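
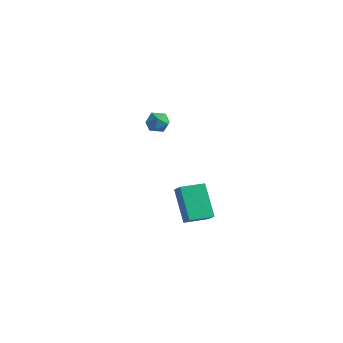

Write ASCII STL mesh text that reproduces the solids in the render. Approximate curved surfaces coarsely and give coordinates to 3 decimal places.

solid 
facet normal 0.078 -0.007 0.997
outer loop
vertex -2.578 4.0 -0.668
vertex -3.242 3.596 -0.619
vertex -2.561 3.222 -0.675
endloop
endfacet
facet normal 0.724 0.010 0.690
outer loop
vertex -2.578 4.0 -0.668
vertex -2.561 3.222 -0.675
vertex -2.105 3.626 -1.159
endloop
endfacet
facet normal 0.756 0.592 0.277
outer loop
vertex -2.578 4.0 -0.668
vertex -2.105 3.626 -1.159
vertex -2.503 4.248 -1.402
endloop
endfacet
facet normal 0.133 0.935 0.329
outer loop
vertex -2.578 4.0 -0.668
vertex -2.503 4.248 -1.402
vertex -3.205 4.23 -1.068
endloop
endfacet
facet normal -0.287 0.565 0.774
outer loop
vertex -2.578 4.0 -0.668
vertex -3.205 4.23 -1.068
vertex -3.242 3.596 -0.619
endloop
endfacet
facet normal 0.783 -0.562 0.268
outer loop
vertex -2.105 3.626 -1.159
vertex -2.561 3.222 -0.675
vertex -2.475 2.99 -1.412
endloop
endfacet
facet normal -0.261 -0.590 0.764
outer loop
vertex -2.561 3.222 -0.675
vertex -3.242 3.596 -0.619
vertex -3.177 2.972 -1.078
endloop
endfacet
facet normal -0.852 0.335 0.403
outer loop
vertex -3.242 3.596 -0.619
vertex -3.205 4.23 -1.068
vertex -3.575 3.594 -1.321
endloop
endfacet
facet normal -0.173 0.933 -0.314
outer loop
vertex -3.205 4.23 -1.068
vertex -2.503 4.248 -1.402
vertex -3.119 3.998 -1.805
endloop
endfacet
facet normal 0.836 0.379 -0.397
outer loop
vertex -2.503 4.248 -1.402
vertex -2.105 3.626 -1.159
vertex -2.438 3.624 -1.861
endloop
endfacet
facet normal -0.133 -0.935 -0.329
outer loop
vertex -3.102 3.22 -1.812
vertex -2.475 2.99 -1.412
vertex -3.177 2.972 -1.078
endloop
endfacet
facet normal -0.756 -0.592 -0.277
outer loop
vertex -3.102 3.22 -1.812
vertex -3.177 2.972 -1.078
vertex -3.575 3.594 -1.321
endloop
endfacet
facet normal -0.724 -0.010 -0.690
outer loop
vertex -3.102 3.22 -1.812
vertex -3.575 3.594 -1.321
vertex -3.119 3.998 -1.805
endloop
endfacet
facet normal -0.078 0.007 -0.997
outer loop
vertex -3.102 3.22 -1.812
vertex -3.119 3.998 -1.805
vertex -2.438 3.624 -1.861
endloop
endfacet
facet normal 0.287 -0.565 -0.774
outer loop
vertex -3.102 3.22 -1.812
vertex -2.438 3.624 -1.861
vertex -2.475 2.99 -1.412
endloop
endfacet
facet normal 0.173 -0.933 0.314
outer loop
vertex -3.177 2.972 -1.078
vertex -2.475 2.99 -1.412
vertex -2.561 3.222 -0.675
endloop
endfacet
facet normal -0.836 -0.379 0.397
outer loop
vertex -3.575 3.594 -1.321
vertex -3.177 2.972 -1.078
vertex -3.242 3.596 -0.619
endloop
endfacet
facet normal -0.783 0.562 -0.268
outer loop
vertex -3.119 3.998 -1.805
vertex -3.575 3.594 -1.321
vertex -3.205 4.23 -1.068
endloop
endfacet
facet normal 0.261 0.590 -0.764
outer loop
vertex -2.438 3.624 -1.861
vertex -3.119 3.998 -1.805
vertex -2.503 4.248 -1.402
endloop
endfacet
facet normal 0.852 -0.335 -0.403
outer loop
vertex -2.475 2.99 -1.412
vertex -2.438 3.624 -1.861
vertex -2.105 3.626 -1.159
endloop
endfacet
facet normal -0.502 -0.863 0.045
outer loop
vertex 3.38 -2.623 -1.109
vertex 2.764 -2.295 -1.694
vertex 4.533 -3.379 -2.745
endloop
endfacet
facet normal 0.676 -0.360 0.643
outer loop
vertex 5.216 -2.205 -2.806
vertex 3.38 -2.623 -1.109
vertex 4.533 -3.379 -2.745
endloop
endfacet
facet normal -0.502 -0.863 0.045
outer loop
vertex 4.533 -3.379 -2.745
vertex 2.764 -2.295 -1.694
vertex 3.917 -3.051 -3.33
endloop
endfacet
facet normal 0.539 -0.353 -0.765
outer loop
vertex 3.917 -3.051 -3.33
vertex 5.216 -2.205 -2.806
vertex 4.533 -3.379 -2.745
endloop
endfacet
facet normal -0.539 0.353 0.765
outer loop
vertex 3.38 -2.623 -1.109
vertex 3.447 -1.121 -1.755
vertex 2.764 -2.295 -1.694
endloop
endfacet
facet normal 0.676 -0.360 0.643
outer loop
vertex 4.063 -1.449 -1.17
vertex 3.38 -2.623 -1.109
vertex 5.216 -2.205 -2.806
endloop
endfacet
facet normal -0.539 0.353 0.765
outer loop
vertex 4.063 -1.449 -1.17
vertex 3.447 -1.121 -1.755
vertex 3.38 -2.623 -1.109
endloop
endfacet
facet normal -0.676 0.360 -0.643
outer loop
vertex 2.764 -2.295 -1.694
vertex 3.447 -1.121 -1.755
vertex 3.917 -3.051 -3.33
endloop
endfacet
facet normal 0.539 -0.353 -0.765
outer loop
vertex 4.6 -1.877 -3.391
vertex 5.216 -2.205 -2.806
vertex 3.917 -3.051 -3.33
endloop
endfacet
facet normal -0.676 0.360 -0.643
outer loop
vertex 3.917 -3.051 -3.33
vertex 3.447 -1.121 -1.755
vertex 4.6 -1.877 -3.391
endloop
endfacet
facet normal 0.502 0.863 -0.045
outer loop
vertex 4.6 -1.877 -3.391
vertex 4.063 -1.449 -1.17
vertex 5.216 -2.205 -2.806
endloop
endfacet
facet normal 0.502 0.863 -0.045
outer loop
vertex 3.447 -1.121 -1.755
vertex 4.063 -1.449 -1.17
vertex 4.6 -1.877 -3.391
endloop
endfacet

endsolid


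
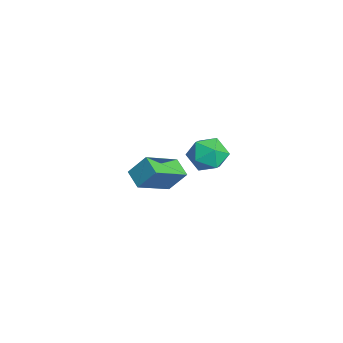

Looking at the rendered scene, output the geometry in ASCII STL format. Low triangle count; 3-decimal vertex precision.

solid 
facet normal -0.871 -0.275 0.408
outer loop
vertex -2.01 0.626 0.555
vertex -2.947 2.18 -0.397
vertex -2.247 -0.149 -0.474
endloop
endfacet
facet normal 0.458 -0.758 0.465
outer loop
vertex -1.333 0.14 -0.903
vertex -2.01 0.626 0.555
vertex -2.247 -0.149 -0.474
endloop
endfacet
facet normal -0.871 -0.275 0.408
outer loop
vertex -2.247 -0.149 -0.474
vertex -2.947 2.18 -0.397
vertex -3.185 1.406 -1.427
endloop
endfacet
facet normal -0.182 -0.591 -0.786
outer loop
vertex -3.185 1.406 -1.427
vertex -1.333 0.14 -0.903
vertex -2.247 -0.149 -0.474
endloop
endfacet
facet normal 0.182 0.591 0.786
outer loop
vertex -2.01 0.626 0.555
vertex -2.033 2.469 -0.826
vertex -2.947 2.18 -0.397
endloop
endfacet
facet normal 0.456 -0.759 0.465
outer loop
vertex -1.095 0.914 0.127
vertex -2.01 0.626 0.555
vertex -1.333 0.14 -0.903
endloop
endfacet
facet normal 0.182 0.591 0.786
outer loop
vertex -1.095 0.914 0.127
vertex -2.033 2.469 -0.826
vertex -2.01 0.626 0.555
endloop
endfacet
facet normal -0.458 0.758 -0.464
outer loop
vertex -2.947 2.18 -0.397
vertex -2.033 2.469 -0.826
vertex -3.185 1.406 -1.427
endloop
endfacet
facet normal -0.182 -0.591 -0.786
outer loop
vertex -2.27 1.694 -1.855
vertex -1.333 0.14 -0.903
vertex -3.185 1.406 -1.427
endloop
endfacet
facet normal -0.456 0.758 -0.466
outer loop
vertex -3.185 1.406 -1.427
vertex -2.033 2.469 -0.826
vertex -2.27 1.694 -1.855
endloop
endfacet
facet normal 0.871 0.275 -0.408
outer loop
vertex -2.27 1.694 -1.855
vertex -1.095 0.914 0.127
vertex -1.333 0.14 -0.903
endloop
endfacet
facet normal 0.871 0.275 -0.408
outer loop
vertex -2.033 2.469 -0.826
vertex -1.095 0.914 0.127
vertex -2.27 1.694 -1.855
endloop
endfacet
facet normal -0.155 0.919 -0.361
outer loop
vertex 3.166 2.865 3.158
vertex 2.476 3.003 3.806
vertex 3.381 3.237 4.012
endloop
endfacet
facet normal 0.526 0.723 -0.447
outer loop
vertex 3.166 2.865 3.158
vertex 3.381 3.237 4.012
vertex 3.953 2.578 3.62
endloop
endfacet
facet normal 0.536 0.125 -0.835
outer loop
vertex 3.166 2.865 3.158
vertex 3.953 2.578 3.62
vertex 3.402 1.938 3.171
endloop
endfacet
facet normal -0.139 -0.049 -0.989
outer loop
vertex 3.166 2.865 3.158
vertex 3.402 1.938 3.171
vertex 2.49 2.2 3.286
endloop
endfacet
facet normal -0.566 0.441 -0.697
outer loop
vertex 3.166 2.865 3.158
vertex 2.49 2.2 3.286
vertex 2.476 3.003 3.806
endloop
endfacet
facet normal 0.795 0.574 0.196
outer loop
vertex 3.953 2.578 3.62
vertex 3.381 3.237 4.012
vertex 3.75 2.54 4.554
endloop
endfacet
facet normal -0.307 0.890 0.336
outer loop
vertex 3.381 3.237 4.012
vertex 2.476 3.003 3.806
vertex 2.838 2.802 4.669
endloop
endfacet
facet normal -0.971 0.117 -0.206
outer loop
vertex 2.476 3.003 3.806
vertex 2.49 2.2 3.286
vertex 2.287 2.162 4.22
endloop
endfacet
facet normal -0.280 -0.677 -0.680
outer loop
vertex 2.49 2.2 3.286
vertex 3.402 1.938 3.171
vertex 2.859 1.503 3.828
endloop
endfacet
facet normal 0.811 -0.395 -0.432
outer loop
vertex 3.402 1.938 3.171
vertex 3.953 2.578 3.62
vertex 3.764 1.737 4.034
endloop
endfacet
facet normal 0.139 0.049 0.989
outer loop
vertex 3.074 1.875 4.682
vertex 3.75 2.54 4.554
vertex 2.838 2.802 4.669
endloop
endfacet
facet normal -0.536 -0.125 0.835
outer loop
vertex 3.074 1.875 4.682
vertex 2.838 2.802 4.669
vertex 2.287 2.162 4.22
endloop
endfacet
facet normal -0.526 -0.723 0.447
outer loop
vertex 3.074 1.875 4.682
vertex 2.287 2.162 4.22
vertex 2.859 1.503 3.828
endloop
endfacet
facet normal 0.155 -0.919 0.361
outer loop
vertex 3.074 1.875 4.682
vertex 2.859 1.503 3.828
vertex 3.764 1.737 4.034
endloop
endfacet
facet normal 0.566 -0.441 0.697
outer loop
vertex 3.074 1.875 4.682
vertex 3.764 1.737 4.034
vertex 3.75 2.54 4.554
endloop
endfacet
facet normal 0.280 0.677 0.680
outer loop
vertex 2.838 2.802 4.669
vertex 3.75 2.54 4.554
vertex 3.381 3.237 4.012
endloop
endfacet
facet normal -0.811 0.395 0.432
outer loop
vertex 2.287 2.162 4.22
vertex 2.838 2.802 4.669
vertex 2.476 3.003 3.806
endloop
endfacet
facet normal -0.795 -0.574 -0.196
outer loop
vertex 2.859 1.503 3.828
vertex 2.287 2.162 4.22
vertex 2.49 2.2 3.286
endloop
endfacet
facet normal 0.307 -0.890 -0.336
outer loop
vertex 3.764 1.737 4.034
vertex 2.859 1.503 3.828
vertex 3.402 1.938 3.171
endloop
endfacet
facet normal 0.971 -0.117 0.206
outer loop
vertex 3.75 2.54 4.554
vertex 3.764 1.737 4.034
vertex 3.953 2.578 3.62
endloop
endfacet

endsolid


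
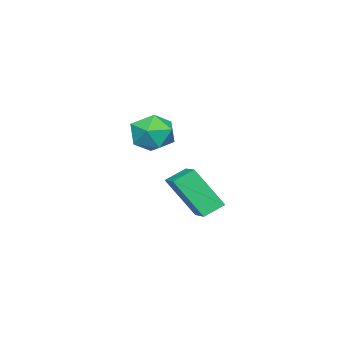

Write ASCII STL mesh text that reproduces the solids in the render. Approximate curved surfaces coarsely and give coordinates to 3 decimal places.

solid 
facet normal -0.504 0.855 0.122
outer loop
vertex 2.966 1.733 2.527
vertex 2.69 1.457 3.319
vertex 3.444 1.912 3.248
endloop
endfacet
facet normal 0.073 0.956 -0.286
outer loop
vertex 2.966 1.733 2.527
vertex 3.444 1.912 3.248
vertex 3.846 1.659 2.504
endloop
endfacet
facet normal 0.022 0.524 -0.851
outer loop
vertex 2.966 1.733 2.527
vertex 3.846 1.659 2.504
vertex 3.341 1.048 2.115
endloop
endfacet
facet normal -0.587 0.156 -0.794
outer loop
vertex 2.966 1.733 2.527
vertex 3.341 1.048 2.115
vertex 2.627 0.923 2.618
endloop
endfacet
facet normal -0.913 0.360 -0.192
outer loop
vertex 2.966 1.733 2.527
vertex 2.627 0.923 2.618
vertex 2.69 1.457 3.319
endloop
endfacet
facet normal 0.646 0.757 0.092
outer loop
vertex 3.846 1.659 2.504
vertex 3.444 1.912 3.248
vertex 4.113 1.337 3.282
endloop
endfacet
facet normal -0.288 0.594 0.751
outer loop
vertex 3.444 1.912 3.248
vertex 2.69 1.457 3.319
vertex 3.399 1.212 3.785
endloop
endfacet
facet normal -0.949 -0.204 0.241
outer loop
vertex 2.69 1.457 3.319
vertex 2.627 0.923 2.618
vertex 2.894 0.601 3.396
endloop
endfacet
facet normal -0.422 -0.535 -0.732
outer loop
vertex 2.627 0.923 2.618
vertex 3.341 1.048 2.115
vertex 3.296 0.348 2.652
endloop
endfacet
facet normal 0.563 0.060 -0.825
outer loop
vertex 3.341 1.048 2.115
vertex 3.846 1.659 2.504
vertex 4.05 0.803 2.581
endloop
endfacet
facet normal 0.587 -0.156 0.794
outer loop
vertex 3.774 0.527 3.373
vertex 4.113 1.337 3.282
vertex 3.399 1.212 3.785
endloop
endfacet
facet normal -0.022 -0.524 0.851
outer loop
vertex 3.774 0.527 3.373
vertex 3.399 1.212 3.785
vertex 2.894 0.601 3.396
endloop
endfacet
facet normal -0.073 -0.956 0.286
outer loop
vertex 3.774 0.527 3.373
vertex 2.894 0.601 3.396
vertex 3.296 0.348 2.652
endloop
endfacet
facet normal 0.504 -0.855 -0.122
outer loop
vertex 3.774 0.527 3.373
vertex 3.296 0.348 2.652
vertex 4.05 0.803 2.581
endloop
endfacet
facet normal 0.913 -0.360 0.192
outer loop
vertex 3.774 0.527 3.373
vertex 4.05 0.803 2.581
vertex 4.113 1.337 3.282
endloop
endfacet
facet normal 0.422 0.535 0.732
outer loop
vertex 3.399 1.212 3.785
vertex 4.113 1.337 3.282
vertex 3.444 1.912 3.248
endloop
endfacet
facet normal -0.563 -0.060 0.825
outer loop
vertex 2.894 0.601 3.396
vertex 3.399 1.212 3.785
vertex 2.69 1.457 3.319
endloop
endfacet
facet normal -0.646 -0.757 -0.092
outer loop
vertex 3.296 0.348 2.652
vertex 2.894 0.601 3.396
vertex 2.627 0.923 2.618
endloop
endfacet
facet normal 0.288 -0.594 -0.751
outer loop
vertex 4.05 0.803 2.581
vertex 3.296 0.348 2.652
vertex 3.341 1.048 2.115
endloop
endfacet
facet normal 0.949 0.204 -0.241
outer loop
vertex 4.113 1.337 3.282
vertex 4.05 0.803 2.581
vertex 3.846 1.659 2.504
endloop
endfacet
facet normal -0.705 -0.643 -0.298
outer loop
vertex 0.524 -0.007 -0.331
vertex -0.113 0.485 0.115
vertex 0.23 1.052 -1.917
endloop
endfacet
facet normal 0.692 -0.534 -0.485
outer loop
vertex 1.133 1.875 -1.535
vertex 0.524 -0.007 -0.331
vertex 0.23 1.052 -1.917
endloop
endfacet
facet normal -0.705 -0.643 -0.298
outer loop
vertex 0.23 1.052 -1.917
vertex -0.113 0.485 0.115
vertex -0.407 1.544 -1.471
endloop
endfacet
facet normal -0.152 0.548 -0.822
outer loop
vertex -0.407 1.544 -1.471
vertex 1.133 1.875 -1.535
vertex 0.23 1.052 -1.917
endloop
endfacet
facet normal 0.152 -0.548 0.822
outer loop
vertex 0.524 -0.007 -0.331
vertex 0.79 1.308 0.497
vertex -0.113 0.485 0.115
endloop
endfacet
facet normal 0.692 -0.534 -0.485
outer loop
vertex 1.427 0.816 0.051
vertex 0.524 -0.007 -0.331
vertex 1.133 1.875 -1.535
endloop
endfacet
facet normal 0.152 -0.548 0.822
outer loop
vertex 1.427 0.816 0.051
vertex 0.79 1.308 0.497
vertex 0.524 -0.007 -0.331
endloop
endfacet
facet normal -0.692 0.534 0.485
outer loop
vertex -0.113 0.485 0.115
vertex 0.79 1.308 0.497
vertex -0.407 1.544 -1.471
endloop
endfacet
facet normal -0.152 0.548 -0.822
outer loop
vertex 0.496 2.367 -1.089
vertex 1.133 1.875 -1.535
vertex -0.407 1.544 -1.471
endloop
endfacet
facet normal -0.692 0.534 0.485
outer loop
vertex -0.407 1.544 -1.471
vertex 0.79 1.308 0.497
vertex 0.496 2.367 -1.089
endloop
endfacet
facet normal 0.705 0.643 0.298
outer loop
vertex 0.496 2.367 -1.089
vertex 1.427 0.816 0.051
vertex 1.133 1.875 -1.535
endloop
endfacet
facet normal 0.705 0.643 0.298
outer loop
vertex 0.79 1.308 0.497
vertex 1.427 0.816 0.051
vertex 0.496 2.367 -1.089
endloop
endfacet

endsolid


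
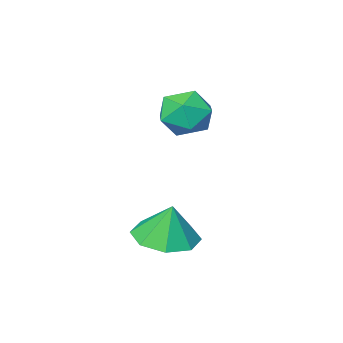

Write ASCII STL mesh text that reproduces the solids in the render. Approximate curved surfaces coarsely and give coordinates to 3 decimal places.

solid 
facet normal 0.055 -0.199 -0.979
outer loop
vertex 3.47 2.734 -3.933
vertex 2.586 3.241 -4.086
vertex 3.583 3.5 -4.082
endloop
endfacet
facet normal 0.764 0.013 0.645
outer loop
vertex 3.47 2.734 -3.933
vertex 3.583 3.5 -4.082
vertex 2.514 3.499 -2.814
endloop
endfacet
facet normal 0.055 -0.198 -0.979
outer loop
vertex 3.583 3.5 -4.082
vertex 2.586 3.241 -4.086
vertex 3.113 4.114 -4.233
endloop
endfacet
facet normal 0.613 0.597 0.518
outer loop
vertex 3.583 3.5 -4.082
vertex 3.113 4.114 -4.233
vertex 2.514 3.499 -2.814
endloop
endfacet
facet normal 0.055 -0.198 -0.979
outer loop
vertex 3.113 4.114 -4.233
vertex 2.586 3.241 -4.086
vertex 2.334 4.217 -4.298
endloop
endfacet
facet normal 0.084 0.901 0.426
outer loop
vertex 3.113 4.114 -4.233
vertex 2.334 4.217 -4.298
vertex 2.514 3.499 -2.814
endloop
endfacet
facet normal 0.056 -0.198 -0.979
outer loop
vertex 2.334 4.217 -4.298
vertex 2.586 3.241 -4.086
vertex 1.703 3.748 -4.239
endloop
endfacet
facet normal -0.515 0.746 0.423
outer loop
vertex 2.334 4.217 -4.298
vertex 1.703 3.748 -4.239
vertex 2.514 3.499 -2.814
endloop
endfacet
facet normal 0.056 -0.199 -0.979
outer loop
vertex 1.703 3.748 -4.239
vertex 2.586 3.241 -4.086
vertex 1.589 2.982 -4.09
endloop
endfacet
facet normal -0.830 0.223 0.511
outer loop
vertex 1.703 3.748 -4.239
vertex 1.589 2.982 -4.09
vertex 2.514 3.499 -2.814
endloop
endfacet
facet normal 0.055 -0.198 -0.979
outer loop
vertex 1.589 2.982 -4.09
vertex 2.586 3.241 -4.086
vertex 2.06 2.368 -3.939
endloop
endfacet
facet normal -0.678 -0.363 0.639
outer loop
vertex 1.589 2.982 -4.09
vertex 2.06 2.368 -3.939
vertex 2.514 3.499 -2.814
endloop
endfacet
facet normal 0.056 -0.198 -0.979
outer loop
vertex 2.06 2.368 -3.939
vertex 2.586 3.241 -4.086
vertex 2.838 2.265 -3.874
endloop
endfacet
facet normal -0.149 -0.667 0.730
outer loop
vertex 2.06 2.368 -3.939
vertex 2.838 2.265 -3.874
vertex 2.514 3.499 -2.814
endloop
endfacet
facet normal 0.056 -0.198 -0.979
outer loop
vertex 2.838 2.265 -3.874
vertex 2.586 3.241 -4.086
vertex 3.47 2.734 -3.933
endloop
endfacet
facet normal 0.448 -0.512 0.733
outer loop
vertex 2.838 2.265 -3.874
vertex 3.47 2.734 -3.933
vertex 2.514 3.499 -2.814
endloop
endfacet
facet normal -0.856 0.502 -0.122
outer loop
vertex 0.247 1.716 -0.949
vertex -0.142 1.225 -0.24
vertex 0.309 2.037 -0.061
endloop
endfacet
facet normal -0.296 0.905 -0.306
outer loop
vertex 0.247 1.716 -0.949
vertex 0.309 2.037 -0.061
vertex 1.059 2.088 -0.636
endloop
endfacet
facet normal 0.059 0.565 -0.823
outer loop
vertex 0.247 1.716 -0.949
vertex 1.059 2.088 -0.636
vertex 1.071 1.307 -1.171
endloop
endfacet
facet normal -0.282 -0.048 -0.958
outer loop
vertex 0.247 1.716 -0.949
vertex 1.071 1.307 -1.171
vertex 0.328 0.774 -0.926
endloop
endfacet
facet normal -0.847 -0.086 -0.524
outer loop
vertex 0.247 1.716 -0.949
vertex 0.328 0.774 -0.926
vertex -0.142 1.225 -0.24
endloop
endfacet
facet normal 0.135 0.956 0.261
outer loop
vertex 1.059 2.088 -0.636
vertex 0.309 2.037 -0.061
vertex 1.172 1.826 0.266
endloop
endfacet
facet normal -0.771 0.305 0.559
outer loop
vertex 0.309 2.037 -0.061
vertex -0.142 1.225 -0.24
vertex 0.429 1.293 0.511
endloop
endfacet
facet normal -0.757 -0.647 -0.093
outer loop
vertex -0.142 1.225 -0.24
vertex 0.328 0.774 -0.926
vertex 0.441 0.512 -0.024
endloop
endfacet
facet normal 0.158 -0.586 -0.795
outer loop
vertex 0.328 0.774 -0.926
vertex 1.071 1.307 -1.171
vertex 1.191 0.563 -0.599
endloop
endfacet
facet normal 0.710 0.406 -0.576
outer loop
vertex 1.071 1.307 -1.171
vertex 1.059 2.088 -0.636
vertex 1.642 1.375 -0.42
endloop
endfacet
facet normal 0.282 0.048 0.958
outer loop
vertex 1.253 0.884 0.289
vertex 1.172 1.826 0.266
vertex 0.429 1.293 0.511
endloop
endfacet
facet normal -0.059 -0.565 0.823
outer loop
vertex 1.253 0.884 0.289
vertex 0.429 1.293 0.511
vertex 0.441 0.512 -0.024
endloop
endfacet
facet normal 0.296 -0.905 0.306
outer loop
vertex 1.253 0.884 0.289
vertex 0.441 0.512 -0.024
vertex 1.191 0.563 -0.599
endloop
endfacet
facet normal 0.856 -0.502 0.122
outer loop
vertex 1.253 0.884 0.289
vertex 1.191 0.563 -0.599
vertex 1.642 1.375 -0.42
endloop
endfacet
facet normal 0.847 0.086 0.524
outer loop
vertex 1.253 0.884 0.289
vertex 1.642 1.375 -0.42
vertex 1.172 1.826 0.266
endloop
endfacet
facet normal -0.158 0.586 0.795
outer loop
vertex 0.429 1.293 0.511
vertex 1.172 1.826 0.266
vertex 0.309 2.037 -0.061
endloop
endfacet
facet normal -0.710 -0.406 0.576
outer loop
vertex 0.441 0.512 -0.024
vertex 0.429 1.293 0.511
vertex -0.142 1.225 -0.24
endloop
endfacet
facet normal -0.135 -0.956 -0.261
outer loop
vertex 1.191 0.563 -0.599
vertex 0.441 0.512 -0.024
vertex 0.328 0.774 -0.926
endloop
endfacet
facet normal 0.771 -0.305 -0.559
outer loop
vertex 1.642 1.375 -0.42
vertex 1.191 0.563 -0.599
vertex 1.071 1.307 -1.171
endloop
endfacet
facet normal 0.757 0.647 0.093
outer loop
vertex 1.172 1.826 0.266
vertex 1.642 1.375 -0.42
vertex 1.059 2.088 -0.636
endloop
endfacet

endsolid


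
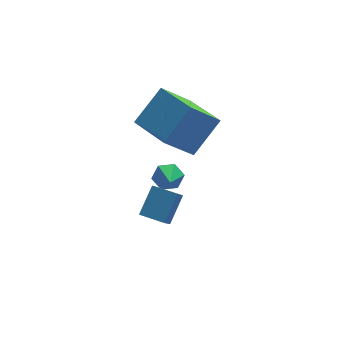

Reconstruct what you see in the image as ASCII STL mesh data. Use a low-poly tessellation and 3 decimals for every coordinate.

solid 
facet normal -0.662 -0.306 -0.684
outer loop
vertex 1.143 -0.457 1.25
vertex 0.495 1.524 0.991
vertex 2.46 -0.207 -0.138
endloop
endfacet
facet normal 0.309 -0.943 0.123
outer loop
vertex 3.765 0.396 1.209
vertex 1.143 -0.457 1.25
vertex 2.46 -0.207 -0.138
endloop
endfacet
facet normal -0.662 -0.306 -0.684
outer loop
vertex 2.46 -0.207 -0.138
vertex 0.495 1.524 0.991
vertex 1.813 1.773 -0.397
endloop
endfacet
facet normal 0.683 0.129 -0.719
outer loop
vertex 1.813 1.773 -0.397
vertex 3.765 0.396 1.209
vertex 2.46 -0.207 -0.138
endloop
endfacet
facet normal -0.683 -0.129 0.719
outer loop
vertex 1.143 -0.457 1.25
vertex 1.8 2.127 2.338
vertex 0.495 1.524 0.991
endloop
endfacet
facet normal 0.309 -0.943 0.124
outer loop
vertex 2.447 0.147 2.597
vertex 1.143 -0.457 1.25
vertex 3.765 0.396 1.209
endloop
endfacet
facet normal -0.683 -0.129 0.719
outer loop
vertex 2.447 0.147 2.597
vertex 1.8 2.127 2.338
vertex 1.143 -0.457 1.25
endloop
endfacet
facet normal -0.308 0.943 -0.124
outer loop
vertex 0.495 1.524 0.991
vertex 1.8 2.127 2.338
vertex 1.813 1.773 -0.397
endloop
endfacet
facet normal 0.683 0.129 -0.719
outer loop
vertex 3.117 2.377 0.95
vertex 3.765 0.396 1.209
vertex 1.813 1.773 -0.397
endloop
endfacet
facet normal -0.309 0.943 -0.124
outer loop
vertex 1.813 1.773 -0.397
vertex 1.8 2.127 2.338
vertex 3.117 2.377 0.95
endloop
endfacet
facet normal 0.662 0.306 0.684
outer loop
vertex 3.117 2.377 0.95
vertex 2.447 0.147 2.597
vertex 3.765 0.396 1.209
endloop
endfacet
facet normal 0.663 0.306 0.684
outer loop
vertex 1.8 2.127 2.338
vertex 2.447 0.147 2.597
vertex 3.117 2.377 0.95
endloop
endfacet
facet normal -0.392 -0.549 0.738
outer loop
vertex 0.767 -3.523 0.939
vertex -0.029 -2.828 1.033
vertex 0.032 -4.239 0.016
endloop
endfacet
facet normal 0.750 -0.656 -0.089
outer loop
vertex 0.409 -3.712 -0.693
vertex 0.767 -3.523 0.939
vertex 0.032 -4.239 0.016
endloop
endfacet
facet normal -0.392 -0.549 0.738
outer loop
vertex 0.032 -4.239 0.016
vertex -0.029 -2.828 1.033
vertex -0.763 -3.545 0.11
endloop
endfacet
facet normal -0.532 -0.519 -0.669
outer loop
vertex -0.763 -3.545 0.11
vertex 0.409 -3.712 -0.693
vertex 0.032 -4.239 0.016
endloop
endfacet
facet normal 0.532 0.519 0.669
outer loop
vertex 0.767 -3.523 0.939
vertex 0.348 -2.301 0.324
vertex -0.029 -2.828 1.033
endloop
endfacet
facet normal 0.751 -0.654 -0.089
outer loop
vertex 1.143 -2.995 0.23
vertex 0.767 -3.523 0.939
vertex 0.409 -3.712 -0.693
endloop
endfacet
facet normal 0.532 0.519 0.669
outer loop
vertex 1.143 -2.995 0.23
vertex 0.348 -2.301 0.324
vertex 0.767 -3.523 0.939
endloop
endfacet
facet normal -0.750 0.655 0.088
outer loop
vertex -0.029 -2.828 1.033
vertex 0.348 -2.301 0.324
vertex -0.763 -3.545 0.11
endloop
endfacet
facet normal -0.532 -0.519 -0.669
outer loop
vertex -0.387 -3.017 -0.599
vertex 0.409 -3.712 -0.693
vertex -0.763 -3.545 0.11
endloop
endfacet
facet normal -0.750 0.655 0.090
outer loop
vertex -0.763 -3.545 0.11
vertex 0.348 -2.301 0.324
vertex -0.387 -3.017 -0.599
endloop
endfacet
facet normal 0.392 0.549 -0.738
outer loop
vertex -0.387 -3.017 -0.599
vertex 1.143 -2.995 0.23
vertex 0.409 -3.712 -0.693
endloop
endfacet
facet normal 0.392 0.549 -0.738
outer loop
vertex 0.348 -2.301 0.324
vertex 1.143 -2.995 0.23
vertex -0.387 -3.017 -0.599
endloop
endfacet
facet normal 0.175 0.839 -0.515
outer loop
vertex 1.967 0.783 -1.51
vertex 1.606 0.538 -2.032
vertex 1.298 0.9 -1.546
endloop
endfacet
facet normal -0.037 0.097 0.995
outer loop
vertex 1.967 0.783 -1.51
vertex 1.298 0.9 -1.546
vertex 1.394 -0.478 -1.408
endloop
endfacet
facet normal 0.174 0.839 -0.515
outer loop
vertex 1.298 0.9 -1.546
vertex 1.606 0.538 -2.032
vertex 0.937 0.655 -2.067
endloop
endfacet
facet normal -0.822 -0.000 0.570
outer loop
vertex 1.298 0.9 -1.546
vertex 0.937 0.655 -2.067
vertex 1.394 -0.478 -1.408
endloop
endfacet
facet normal 0.174 0.839 -0.515
outer loop
vertex 0.937 0.655 -2.067
vertex 1.606 0.538 -2.032
vertex 1.245 0.293 -2.553
endloop
endfacet
facet normal -0.863 -0.465 -0.201
outer loop
vertex 0.937 0.655 -2.067
vertex 1.245 0.293 -2.553
vertex 1.394 -0.478 -1.408
endloop
endfacet
facet normal 0.175 0.839 -0.516
outer loop
vertex 1.245 0.293 -2.553
vertex 1.606 0.538 -2.032
vertex 1.913 0.175 -2.518
endloop
endfacet
facet normal -0.118 -0.831 -0.544
outer loop
vertex 1.245 0.293 -2.553
vertex 1.913 0.175 -2.518
vertex 1.394 -0.478 -1.408
endloop
endfacet
facet normal 0.176 0.839 -0.515
outer loop
vertex 1.913 0.175 -2.518
vertex 1.606 0.538 -2.032
vertex 2.275 0.42 -1.996
endloop
endfacet
facet normal 0.669 -0.734 -0.119
outer loop
vertex 1.913 0.175 -2.518
vertex 2.275 0.42 -1.996
vertex 1.394 -0.478 -1.408
endloop
endfacet
facet normal 0.176 0.839 -0.515
outer loop
vertex 2.275 0.42 -1.996
vertex 1.606 0.538 -2.032
vertex 1.967 0.783 -1.51
endloop
endfacet
facet normal 0.709 -0.270 0.651
outer loop
vertex 2.275 0.42 -1.996
vertex 1.967 0.783 -1.51
vertex 1.394 -0.478 -1.408
endloop
endfacet

endsolid


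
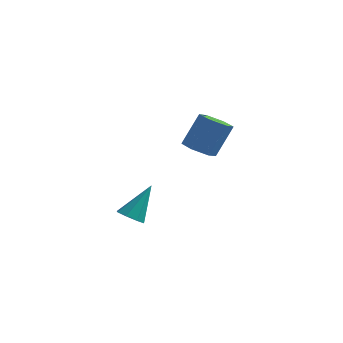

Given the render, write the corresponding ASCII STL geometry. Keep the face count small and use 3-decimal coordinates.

solid 
facet normal -0.308 -0.442 -0.843
outer loop
vertex 2.073 2.895 -1.304
vertex 1.486 3.421 -1.365
vertex 2.186 3.57 -1.699
endloop
endfacet
facet normal 0.941 -0.274 -0.199
outer loop
vertex 2.073 2.895 -1.304
vertex 2.186 3.57 -1.699
vertex 2.601 3.654 0.146
endloop
endfacet
facet normal 0.941 -0.275 -0.199
outer loop
vertex 2.601 3.654 0.146
vertex 2.186 3.57 -1.699
vertex 2.715 4.329 -0.249
endloop
endfacet
facet normal 0.307 0.441 0.843
outer loop
vertex 2.601 3.654 0.146
vertex 2.715 4.329 -0.249
vertex 2.014 4.179 0.085
endloop
endfacet
facet normal -0.308 -0.442 -0.843
outer loop
vertex 2.186 3.57 -1.699
vertex 1.486 3.421 -1.365
vertex 1.599 4.096 -1.76
endloop
endfacet
facet normal 0.595 0.602 -0.532
outer loop
vertex 2.186 3.57 -1.699
vertex 1.599 4.096 -1.76
vertex 2.715 4.329 -0.249
endloop
endfacet
facet normal 0.594 0.603 -0.532
outer loop
vertex 2.715 4.329 -0.249
vertex 1.599 4.096 -1.76
vertex 2.128 4.854 -0.309
endloop
endfacet
facet normal 0.308 0.440 0.843
outer loop
vertex 2.715 4.329 -0.249
vertex 2.128 4.854 -0.309
vertex 2.014 4.179 0.085
endloop
endfacet
facet normal -0.307 -0.442 -0.843
outer loop
vertex 1.599 4.096 -1.76
vertex 1.486 3.421 -1.365
vertex 0.899 3.946 -1.426
endloop
endfacet
facet normal -0.346 0.877 -0.332
outer loop
vertex 1.599 4.096 -1.76
vertex 0.899 3.946 -1.426
vertex 2.128 4.854 -0.309
endloop
endfacet
facet normal -0.345 0.877 -0.334
outer loop
vertex 2.128 4.854 -0.309
vertex 0.899 3.946 -1.426
vertex 1.427 4.705 0.024
endloop
endfacet
facet normal 0.307 0.441 0.844
outer loop
vertex 2.128 4.854 -0.309
vertex 1.427 4.705 0.024
vertex 2.014 4.179 0.085
endloop
endfacet
facet normal -0.307 -0.441 -0.843
outer loop
vertex 0.899 3.946 -1.426
vertex 1.486 3.421 -1.365
vertex 0.785 3.271 -1.031
endloop
endfacet
facet normal -0.941 0.275 0.199
outer loop
vertex 0.899 3.946 -1.426
vertex 0.785 3.271 -1.031
vertex 1.427 4.705 0.024
endloop
endfacet
facet normal -0.941 0.274 0.200
outer loop
vertex 1.427 4.705 0.024
vertex 0.785 3.271 -1.031
vertex 1.314 4.03 0.419
endloop
endfacet
facet normal 0.308 0.442 0.843
outer loop
vertex 1.427 4.705 0.024
vertex 1.314 4.03 0.419
vertex 2.014 4.179 0.085
endloop
endfacet
facet normal -0.308 -0.440 -0.843
outer loop
vertex 0.785 3.271 -1.031
vertex 1.486 3.421 -1.365
vertex 1.372 2.746 -0.971
endloop
endfacet
facet normal -0.594 -0.603 0.532
outer loop
vertex 0.785 3.271 -1.031
vertex 1.372 2.746 -0.971
vertex 1.314 4.03 0.419
endloop
endfacet
facet normal -0.595 -0.603 0.532
outer loop
vertex 1.314 4.03 0.419
vertex 1.372 2.746 -0.971
vertex 1.901 3.504 0.48
endloop
endfacet
facet normal 0.308 0.442 0.843
outer loop
vertex 1.314 4.03 0.419
vertex 1.901 3.504 0.48
vertex 2.014 4.179 0.085
endloop
endfacet
facet normal -0.307 -0.441 -0.844
outer loop
vertex 1.372 2.746 -0.971
vertex 1.486 3.421 -1.365
vertex 2.073 2.895 -1.304
endloop
endfacet
facet normal 0.345 -0.878 0.333
outer loop
vertex 1.372 2.746 -0.971
vertex 2.073 2.895 -1.304
vertex 1.901 3.504 0.48
endloop
endfacet
facet normal 0.347 -0.877 0.333
outer loop
vertex 1.901 3.504 0.48
vertex 2.073 2.895 -1.304
vertex 2.601 3.654 0.146
endloop
endfacet
facet normal 0.307 0.442 0.843
outer loop
vertex 1.901 3.504 0.48
vertex 2.601 3.654 0.146
vertex 2.014 4.179 0.085
endloop
endfacet
facet normal -0.310 -0.559 -0.769
outer loop
vertex 0.606 -1.895 -2.653
vertex 0.174 -1.448 -2.804
vertex 0.782 -1.562 -2.966
endloop
endfacet
facet normal 0.933 -0.274 0.233
outer loop
vertex 0.606 -1.895 -2.653
vertex 0.782 -1.562 -2.966
vertex 0.726 -0.452 -1.436
endloop
endfacet
facet normal -0.310 -0.561 -0.768
outer loop
vertex 0.782 -1.562 -2.966
vertex 0.174 -1.448 -2.804
vertex 0.602 -1.163 -3.185
endloop
endfacet
facet normal 0.930 0.313 -0.193
outer loop
vertex 0.782 -1.562 -2.966
vertex 0.602 -1.163 -3.185
vertex 0.726 -0.452 -1.436
endloop
endfacet
facet normal -0.311 -0.560 -0.768
outer loop
vertex 0.602 -1.163 -3.185
vertex 0.174 -1.448 -2.804
vertex 0.17 -0.93 -3.18
endloop
endfacet
facet normal 0.439 0.821 -0.365
outer loop
vertex 0.602 -1.163 -3.185
vertex 0.17 -0.93 -3.18
vertex 0.726 -0.452 -1.436
endloop
endfacet
facet normal -0.310 -0.560 -0.768
outer loop
vertex 0.17 -0.93 -3.18
vertex 0.174 -1.448 -2.804
vertex -0.259 -1.001 -2.955
endloop
endfacet
facet normal -0.252 0.951 -0.180
outer loop
vertex 0.17 -0.93 -3.18
vertex -0.259 -1.001 -2.955
vertex 0.726 -0.452 -1.436
endloop
endfacet
facet normal -0.310 -0.560 -0.768
outer loop
vertex -0.259 -1.001 -2.955
vertex 0.174 -1.448 -2.804
vertex -0.435 -1.334 -2.641
endloop
endfacet
facet normal -0.737 0.627 0.252
outer loop
vertex -0.259 -1.001 -2.955
vertex -0.435 -1.334 -2.641
vertex 0.726 -0.452 -1.436
endloop
endfacet
facet normal -0.310 -0.559 -0.769
outer loop
vertex -0.435 -1.334 -2.641
vertex 0.174 -1.448 -2.804
vertex -0.254 -1.734 -2.423
endloop
endfacet
facet normal -0.733 0.038 0.679
outer loop
vertex -0.435 -1.334 -2.641
vertex -0.254 -1.734 -2.423
vertex 0.726 -0.452 -1.436
endloop
endfacet
facet normal -0.310 -0.560 -0.769
outer loop
vertex -0.254 -1.734 -2.423
vertex 0.174 -1.448 -2.804
vertex 0.177 -1.966 -2.428
endloop
endfacet
facet normal -0.242 -0.469 0.849
outer loop
vertex -0.254 -1.734 -2.423
vertex 0.177 -1.966 -2.428
vertex 0.726 -0.452 -1.436
endloop
endfacet
facet normal -0.310 -0.560 -0.768
outer loop
vertex 0.177 -1.966 -2.428
vertex 0.174 -1.448 -2.804
vertex 0.606 -1.895 -2.653
endloop
endfacet
facet normal 0.448 -0.598 0.665
outer loop
vertex 0.177 -1.966 -2.428
vertex 0.606 -1.895 -2.653
vertex 0.726 -0.452 -1.436
endloop
endfacet

endsolid


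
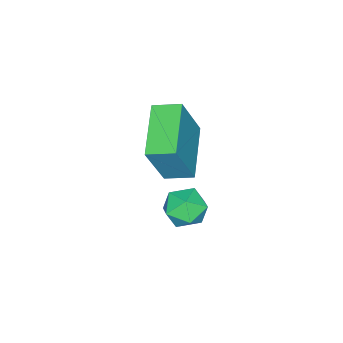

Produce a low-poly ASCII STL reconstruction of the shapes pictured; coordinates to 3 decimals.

solid 
facet normal -0.236 0.491 0.839
outer loop
vertex 2.782 2.348 -2.504
vertex 2.479 1.637 -2.173
vertex 3.288 1.84 -2.064
endloop
endfacet
facet normal 0.332 0.784 0.524
outer loop
vertex 2.782 2.348 -2.504
vertex 3.288 1.84 -2.064
vertex 3.564 2.197 -2.774
endloop
endfacet
facet normal 0.142 0.980 -0.136
outer loop
vertex 2.782 2.348 -2.504
vertex 3.564 2.197 -2.774
vertex 2.926 2.214 -3.321
endloop
endfacet
facet normal -0.543 0.808 -0.228
outer loop
vertex 2.782 2.348 -2.504
vertex 2.926 2.214 -3.321
vertex 2.255 1.868 -2.95
endloop
endfacet
facet normal -0.777 0.506 0.374
outer loop
vertex 2.782 2.348 -2.504
vertex 2.255 1.868 -2.95
vertex 2.479 1.637 -2.173
endloop
endfacet
facet normal 0.837 0.284 0.468
outer loop
vertex 3.564 2.197 -2.774
vertex 3.288 1.84 -2.064
vertex 3.745 1.392 -2.61
endloop
endfacet
facet normal -0.083 -0.193 0.978
outer loop
vertex 3.288 1.84 -2.064
vertex 2.479 1.637 -2.173
vertex 3.074 1.046 -2.239
endloop
endfacet
facet normal -0.959 -0.170 0.226
outer loop
vertex 2.479 1.637 -2.173
vertex 2.255 1.868 -2.95
vertex 2.436 1.063 -2.786
endloop
endfacet
facet normal -0.580 0.321 -0.749
outer loop
vertex 2.255 1.868 -2.95
vertex 2.926 2.214 -3.321
vertex 2.712 1.42 -3.496
endloop
endfacet
facet normal 0.530 0.600 -0.599
outer loop
vertex 2.926 2.214 -3.321
vertex 3.564 2.197 -2.774
vertex 3.521 1.623 -3.387
endloop
endfacet
facet normal 0.543 -0.808 0.228
outer loop
vertex 3.218 0.912 -3.056
vertex 3.745 1.392 -2.61
vertex 3.074 1.046 -2.239
endloop
endfacet
facet normal -0.142 -0.980 0.136
outer loop
vertex 3.218 0.912 -3.056
vertex 3.074 1.046 -2.239
vertex 2.436 1.063 -2.786
endloop
endfacet
facet normal -0.332 -0.784 -0.524
outer loop
vertex 3.218 0.912 -3.056
vertex 2.436 1.063 -2.786
vertex 2.712 1.42 -3.496
endloop
endfacet
facet normal 0.236 -0.491 -0.839
outer loop
vertex 3.218 0.912 -3.056
vertex 2.712 1.42 -3.496
vertex 3.521 1.623 -3.387
endloop
endfacet
facet normal 0.777 -0.506 -0.374
outer loop
vertex 3.218 0.912 -3.056
vertex 3.521 1.623 -3.387
vertex 3.745 1.392 -2.61
endloop
endfacet
facet normal 0.580 -0.321 0.749
outer loop
vertex 3.074 1.046 -2.239
vertex 3.745 1.392 -2.61
vertex 3.288 1.84 -2.064
endloop
endfacet
facet normal -0.530 -0.600 0.599
outer loop
vertex 2.436 1.063 -2.786
vertex 3.074 1.046 -2.239
vertex 2.479 1.637 -2.173
endloop
endfacet
facet normal -0.837 -0.284 -0.468
outer loop
vertex 2.712 1.42 -3.496
vertex 2.436 1.063 -2.786
vertex 2.255 1.868 -2.95
endloop
endfacet
facet normal 0.083 0.193 -0.978
outer loop
vertex 3.521 1.623 -3.387
vertex 2.712 1.42 -3.496
vertex 2.926 2.214 -3.321
endloop
endfacet
facet normal 0.959 0.170 -0.226
outer loop
vertex 3.745 1.392 -2.61
vertex 3.521 1.623 -3.387
vertex 3.564 2.197 -2.774
endloop
endfacet
facet normal -0.834 -0.450 0.320
outer loop
vertex 2.706 0.14 1.578
vertex 2.317 1.038 1.829
vertex 1.91 0.309 -0.26
endloop
endfacet
facet normal 0.384 -0.889 -0.248
outer loop
vertex 3.603 1.222 -0.909
vertex 2.706 0.14 1.578
vertex 1.91 0.309 -0.26
endloop
endfacet
facet normal -0.834 -0.449 0.319
outer loop
vertex 1.91 0.309 -0.26
vertex 2.317 1.038 1.829
vertex 1.522 1.207 -0.01
endloop
endfacet
facet normal -0.396 0.084 -0.915
outer loop
vertex 1.522 1.207 -0.01
vertex 3.603 1.222 -0.909
vertex 1.91 0.309 -0.26
endloop
endfacet
facet normal 0.396 -0.084 0.914
outer loop
vertex 2.706 0.14 1.578
vertex 4.01 1.951 1.18
vertex 2.317 1.038 1.829
endloop
endfacet
facet normal 0.385 -0.889 -0.248
outer loop
vertex 4.398 1.053 0.93
vertex 2.706 0.14 1.578
vertex 3.603 1.222 -0.909
endloop
endfacet
facet normal 0.395 -0.084 0.915
outer loop
vertex 4.398 1.053 0.93
vertex 4.01 1.951 1.18
vertex 2.706 0.14 1.578
endloop
endfacet
facet normal -0.384 0.889 0.248
outer loop
vertex 2.317 1.038 1.829
vertex 4.01 1.951 1.18
vertex 1.522 1.207 -0.01
endloop
endfacet
facet normal -0.396 0.084 -0.915
outer loop
vertex 3.214 2.12 -0.658
vertex 3.603 1.222 -0.909
vertex 1.522 1.207 -0.01
endloop
endfacet
facet normal -0.385 0.889 0.248
outer loop
vertex 1.522 1.207 -0.01
vertex 4.01 1.951 1.18
vertex 3.214 2.12 -0.658
endloop
endfacet
facet normal 0.834 0.450 -0.319
outer loop
vertex 3.214 2.12 -0.658
vertex 4.398 1.053 0.93
vertex 3.603 1.222 -0.909
endloop
endfacet
facet normal 0.834 0.449 -0.320
outer loop
vertex 4.01 1.951 1.18
vertex 4.398 1.053 0.93
vertex 3.214 2.12 -0.658
endloop
endfacet

endsolid


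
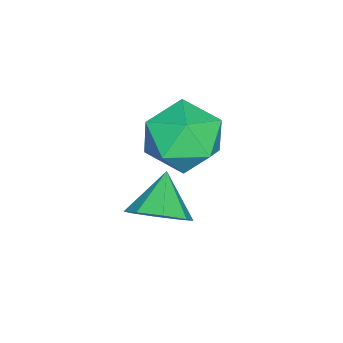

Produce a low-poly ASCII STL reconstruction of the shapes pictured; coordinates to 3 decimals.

solid 
facet normal -0.802 0.289 0.522
outer loop
vertex -1.131 -1.533 3.515
vertex -0.686 -1.854 4.376
vertex -0.548 -0.895 4.057
endloop
endfacet
facet normal -0.713 0.699 -0.056
outer loop
vertex -1.131 -1.533 3.515
vertex -0.548 -0.895 4.057
vertex -0.481 -0.908 3.039
endloop
endfacet
facet normal -0.726 0.275 -0.630
outer loop
vertex -1.131 -1.533 3.515
vertex -0.481 -0.908 3.039
vertex -0.578 -1.874 2.729
endloop
endfacet
facet normal -0.823 -0.397 -0.407
outer loop
vertex -1.131 -1.533 3.515
vertex -0.578 -1.874 2.729
vertex -0.704 -2.459 3.555
endloop
endfacet
facet normal -0.870 -0.388 0.305
outer loop
vertex -1.131 -1.533 3.515
vertex -0.704 -2.459 3.555
vertex -0.686 -1.854 4.376
endloop
endfacet
facet normal -0.068 0.998 -0.017
outer loop
vertex -0.481 -0.908 3.039
vertex -0.548 -0.895 4.057
vertex 0.364 -0.841 3.605
endloop
endfacet
facet normal -0.210 0.336 0.918
outer loop
vertex -0.548 -0.895 4.057
vertex -0.686 -1.854 4.376
vertex 0.238 -1.426 4.431
endloop
endfacet
facet normal -0.319 -0.760 0.567
outer loop
vertex -0.686 -1.854 4.376
vertex -0.704 -2.459 3.555
vertex 0.141 -2.392 4.121
endloop
endfacet
facet normal -0.244 -0.773 -0.585
outer loop
vertex -0.704 -2.459 3.555
vertex -0.578 -1.874 2.729
vertex 0.208 -2.405 3.103
endloop
endfacet
facet normal -0.088 0.312 -0.946
outer loop
vertex -0.578 -1.874 2.729
vertex -0.481 -0.908 3.039
vertex 0.346 -1.446 2.784
endloop
endfacet
facet normal 0.823 0.397 0.407
outer loop
vertex 0.791 -1.767 3.645
vertex 0.364 -0.841 3.605
vertex 0.238 -1.426 4.431
endloop
endfacet
facet normal 0.726 -0.275 0.630
outer loop
vertex 0.791 -1.767 3.645
vertex 0.238 -1.426 4.431
vertex 0.141 -2.392 4.121
endloop
endfacet
facet normal 0.713 -0.699 0.056
outer loop
vertex 0.791 -1.767 3.645
vertex 0.141 -2.392 4.121
vertex 0.208 -2.405 3.103
endloop
endfacet
facet normal 0.802 -0.289 -0.522
outer loop
vertex 0.791 -1.767 3.645
vertex 0.208 -2.405 3.103
vertex 0.346 -1.446 2.784
endloop
endfacet
facet normal 0.870 0.388 -0.305
outer loop
vertex 0.791 -1.767 3.645
vertex 0.346 -1.446 2.784
vertex 0.364 -0.841 3.605
endloop
endfacet
facet normal 0.244 0.773 0.585
outer loop
vertex 0.238 -1.426 4.431
vertex 0.364 -0.841 3.605
vertex -0.548 -0.895 4.057
endloop
endfacet
facet normal 0.088 -0.312 0.946
outer loop
vertex 0.141 -2.392 4.121
vertex 0.238 -1.426 4.431
vertex -0.686 -1.854 4.376
endloop
endfacet
facet normal 0.068 -0.998 0.017
outer loop
vertex 0.208 -2.405 3.103
vertex 0.141 -2.392 4.121
vertex -0.704 -2.459 3.555
endloop
endfacet
facet normal 0.210 -0.336 -0.918
outer loop
vertex 0.346 -1.446 2.784
vertex 0.208 -2.405 3.103
vertex -0.578 -1.874 2.729
endloop
endfacet
facet normal 0.319 0.760 -0.567
outer loop
vertex 0.364 -0.841 3.605
vertex 0.346 -1.446 2.784
vertex -0.481 -0.908 3.039
endloop
endfacet
facet normal 0.749 0.113 -0.653
outer loop
vertex 1.089 -1.652 1.896
vertex 0.632 -1.924 1.325
vertex 0.784 -1.218 1.621
endloop
endfacet
facet normal -0.030 0.520 0.854
outer loop
vertex 1.089 -1.652 1.896
vertex 0.784 -1.218 1.621
vertex -0.252 -2.056 2.095
endloop
endfacet
facet normal 0.749 0.112 -0.652
outer loop
vertex 0.784 -1.218 1.621
vertex 0.632 -1.924 1.325
vertex 0.391 -1.198 1.173
endloop
endfacet
facet normal -0.444 0.789 0.425
outer loop
vertex 0.784 -1.218 1.621
vertex 0.391 -1.198 1.173
vertex -0.252 -2.056 2.095
endloop
endfacet
facet normal 0.749 0.112 -0.653
outer loop
vertex 0.391 -1.198 1.173
vertex 0.632 -1.924 1.325
vertex 0.138 -1.602 0.814
endloop
endfacet
facet normal -0.825 0.563 -0.052
outer loop
vertex 0.391 -1.198 1.173
vertex 0.138 -1.602 0.814
vertex -0.252 -2.056 2.095
endloop
endfacet
facet normal 0.749 0.113 -0.653
outer loop
vertex 0.138 -1.602 0.814
vertex 0.632 -1.924 1.325
vertex 0.175 -2.195 0.754
endloop
endfacet
facet normal -0.953 -0.029 -0.301
outer loop
vertex 0.138 -1.602 0.814
vertex 0.175 -2.195 0.754
vertex -0.252 -2.056 2.095
endloop
endfacet
facet normal 0.749 0.111 -0.653
outer loop
vertex 0.175 -2.195 0.754
vertex 0.632 -1.924 1.325
vertex 0.479 -2.629 1.029
endloop
endfacet
facet normal -0.752 -0.636 -0.173
outer loop
vertex 0.175 -2.195 0.754
vertex 0.479 -2.629 1.029
vertex -0.252 -2.056 2.095
endloop
endfacet
facet normal 0.749 0.112 -0.653
outer loop
vertex 0.479 -2.629 1.029
vertex 0.632 -1.924 1.325
vertex 0.873 -2.65 1.477
endloop
endfacet
facet normal -0.338 -0.906 0.255
outer loop
vertex 0.479 -2.629 1.029
vertex 0.873 -2.65 1.477
vertex -0.252 -2.056 2.095
endloop
endfacet
facet normal 0.749 0.112 -0.654
outer loop
vertex 0.873 -2.65 1.477
vertex 0.632 -1.924 1.325
vertex 1.126 -2.245 1.836
endloop
endfacet
facet normal 0.045 -0.678 0.734
outer loop
vertex 0.873 -2.65 1.477
vertex 1.126 -2.245 1.836
vertex -0.252 -2.056 2.095
endloop
endfacet
facet normal 0.749 0.113 -0.653
outer loop
vertex 1.126 -2.245 1.836
vertex 0.632 -1.924 1.325
vertex 1.089 -1.652 1.896
endloop
endfacet
facet normal 0.172 -0.089 0.981
outer loop
vertex 1.126 -2.245 1.836
vertex 1.089 -1.652 1.896
vertex -0.252 -2.056 2.095
endloop
endfacet

endsolid


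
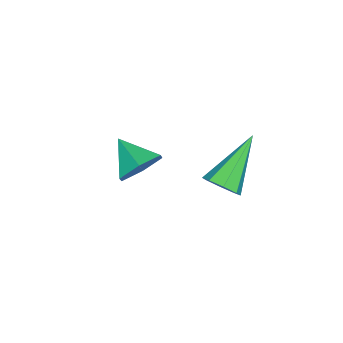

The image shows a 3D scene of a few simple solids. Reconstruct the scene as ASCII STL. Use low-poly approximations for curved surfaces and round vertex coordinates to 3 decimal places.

solid 
facet normal 0.396 0.785 -0.477
outer loop
vertex 2.432 -1.796 -0.339
vertex 1.944 -1.968 -1.026
vertex 1.65 -1.445 -0.41
endloop
endfacet
facet normal -0.086 0.009 0.996
outer loop
vertex 2.432 -1.796 -0.339
vertex 1.65 -1.445 -0.41
vertex 1.436 -2.972 -0.414
endloop
endfacet
facet normal 0.396 0.785 -0.477
outer loop
vertex 1.65 -1.445 -0.41
vertex 1.944 -1.968 -1.026
vertex 1.162 -1.617 -1.097
endloop
endfacet
facet normal -0.823 0.114 0.556
outer loop
vertex 1.65 -1.445 -0.41
vertex 1.162 -1.617 -1.097
vertex 1.436 -2.972 -0.414
endloop
endfacet
facet normal 0.395 0.784 -0.478
outer loop
vertex 1.162 -1.617 -1.097
vertex 1.944 -1.968 -1.026
vertex 1.455 -2.14 -1.713
endloop
endfacet
facet normal -0.936 -0.290 -0.199
outer loop
vertex 1.162 -1.617 -1.097
vertex 1.455 -2.14 -1.713
vertex 1.436 -2.972 -0.414
endloop
endfacet
facet normal 0.396 0.784 -0.478
outer loop
vertex 1.455 -2.14 -1.713
vertex 1.944 -1.968 -1.026
vertex 2.237 -2.492 -1.642
endloop
endfacet
facet normal -0.312 -0.798 -0.516
outer loop
vertex 1.455 -2.14 -1.713
vertex 2.237 -2.492 -1.642
vertex 1.436 -2.972 -0.414
endloop
endfacet
facet normal 0.397 0.784 -0.478
outer loop
vertex 2.237 -2.492 -1.642
vertex 1.944 -1.968 -1.026
vertex 2.725 -2.32 -0.955
endloop
endfacet
facet normal 0.425 -0.902 -0.076
outer loop
vertex 2.237 -2.492 -1.642
vertex 2.725 -2.32 -0.955
vertex 1.436 -2.972 -0.414
endloop
endfacet
facet normal 0.397 0.784 -0.478
outer loop
vertex 2.725 -2.32 -0.955
vertex 1.944 -1.968 -1.026
vertex 2.432 -1.796 -0.339
endloop
endfacet
facet normal 0.538 -0.499 0.680
outer loop
vertex 2.725 -2.32 -0.955
vertex 2.432 -1.796 -0.339
vertex 1.436 -2.972 -0.414
endloop
endfacet
facet normal 0.803 -0.159 -0.574
outer loop
vertex 4.095 1.609 1.776
vertex 3.729 1.396 1.323
vertex 3.952 1.952 1.481
endloop
endfacet
facet normal 0.265 0.690 0.673
outer loop
vertex 4.095 1.609 1.776
vertex 3.952 1.952 1.481
vertex 2.171 1.704 2.437
endloop
endfacet
facet normal 0.803 -0.159 -0.574
outer loop
vertex 3.952 1.952 1.481
vertex 3.729 1.396 1.323
vertex 3.679 1.97 1.094
endloop
endfacet
facet normal -0.082 0.991 0.104
outer loop
vertex 3.952 1.952 1.481
vertex 3.679 1.97 1.094
vertex 2.171 1.704 2.437
endloop
endfacet
facet normal 0.802 -0.160 -0.575
outer loop
vertex 3.679 1.97 1.094
vertex 3.729 1.396 1.323
vertex 3.434 1.651 0.841
endloop
endfacet
facet normal -0.516 0.739 -0.433
outer loop
vertex 3.679 1.97 1.094
vertex 3.434 1.651 0.841
vertex 2.171 1.704 2.437
endloop
endfacet
facet normal 0.803 -0.157 -0.575
outer loop
vertex 3.434 1.651 0.841
vertex 3.729 1.396 1.323
vertex 3.363 1.183 0.87
endloop
endfacet
facet normal -0.780 0.080 -0.620
outer loop
vertex 3.434 1.651 0.841
vertex 3.363 1.183 0.87
vertex 2.171 1.704 2.437
endloop
endfacet
facet normal 0.803 -0.159 -0.574
outer loop
vertex 3.363 1.183 0.87
vertex 3.729 1.396 1.323
vertex 3.505 0.84 1.164
endloop
endfacet
facet normal -0.721 -0.598 -0.350
outer loop
vertex 3.363 1.183 0.87
vertex 3.505 0.84 1.164
vertex 2.171 1.704 2.437
endloop
endfacet
facet normal 0.802 -0.159 -0.575
outer loop
vertex 3.505 0.84 1.164
vertex 3.729 1.396 1.323
vertex 3.779 0.822 1.551
endloop
endfacet
facet normal -0.372 -0.901 0.222
outer loop
vertex 3.505 0.84 1.164
vertex 3.779 0.822 1.551
vertex 2.171 1.704 2.437
endloop
endfacet
facet normal 0.803 -0.158 -0.574
outer loop
vertex 3.779 0.822 1.551
vertex 3.729 1.396 1.323
vertex 4.023 1.14 1.805
endloop
endfacet
facet normal 0.060 -0.651 0.757
outer loop
vertex 3.779 0.822 1.551
vertex 4.023 1.14 1.805
vertex 2.171 1.704 2.437
endloop
endfacet
facet normal 0.803 -0.159 -0.574
outer loop
vertex 4.023 1.14 1.805
vertex 3.729 1.396 1.323
vertex 4.095 1.609 1.776
endloop
endfacet
facet normal 0.325 0.009 0.946
outer loop
vertex 4.023 1.14 1.805
vertex 4.095 1.609 1.776
vertex 2.171 1.704 2.437
endloop
endfacet

endsolid


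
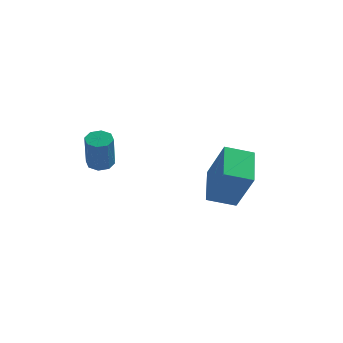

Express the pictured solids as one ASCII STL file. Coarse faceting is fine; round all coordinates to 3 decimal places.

solid 
facet normal -0.121 0.386 -0.915
outer loop
vertex -3.543 -2.875 0.459
vertex -3.858 -3.303 0.32
vertex -3.95 -2.808 0.541
endloop
endfacet
facet normal 0.221 0.908 0.355
outer loop
vertex -3.543 -2.875 0.459
vertex -3.95 -2.808 0.541
vertex -3.346 -3.509 1.959
endloop
endfacet
facet normal 0.223 0.908 0.354
outer loop
vertex -3.346 -3.509 1.959
vertex -3.95 -2.808 0.541
vertex -3.753 -3.441 2.041
endloop
endfacet
facet normal 0.120 -0.386 0.915
outer loop
vertex -3.346 -3.509 1.959
vertex -3.753 -3.441 2.041
vertex -3.662 -3.937 1.82
endloop
endfacet
facet normal -0.119 0.386 -0.915
outer loop
vertex -3.95 -2.808 0.541
vertex -3.858 -3.303 0.32
vertex -4.304 -3.031 0.493
endloop
endfacet
facet normal -0.528 0.755 0.388
outer loop
vertex -3.95 -2.808 0.541
vertex -4.304 -3.031 0.493
vertex -3.753 -3.441 2.041
endloop
endfacet
facet normal -0.528 0.755 0.388
outer loop
vertex -3.753 -3.441 2.041
vertex -4.304 -3.031 0.493
vertex -4.107 -3.664 1.993
endloop
endfacet
facet normal 0.119 -0.386 0.915
outer loop
vertex -3.753 -3.441 2.041
vertex -4.107 -3.664 1.993
vertex -3.662 -3.937 1.82
endloop
endfacet
facet normal -0.120 0.385 -0.915
outer loop
vertex -4.304 -3.031 0.493
vertex -3.858 -3.303 0.32
vertex -4.397 -3.414 0.344
endloop
endfacet
facet normal -0.968 0.159 0.194
outer loop
vertex -4.304 -3.031 0.493
vertex -4.397 -3.414 0.344
vertex -4.107 -3.664 1.993
endloop
endfacet
facet normal -0.968 0.159 0.194
outer loop
vertex -4.107 -3.664 1.993
vertex -4.397 -3.414 0.344
vertex -4.2 -4.047 1.844
endloop
endfacet
facet normal 0.120 -0.385 0.915
outer loop
vertex -4.107 -3.664 1.993
vertex -4.2 -4.047 1.844
vertex -3.662 -3.937 1.82
endloop
endfacet
facet normal -0.120 0.386 -0.915
outer loop
vertex -4.397 -3.414 0.344
vertex -3.858 -3.303 0.32
vertex -4.174 -3.731 0.181
endloop
endfacet
facet normal -0.839 -0.532 -0.114
outer loop
vertex -4.397 -3.414 0.344
vertex -4.174 -3.731 0.181
vertex -4.2 -4.047 1.844
endloop
endfacet
facet normal -0.840 -0.531 -0.114
outer loop
vertex -4.2 -4.047 1.844
vertex -4.174 -3.731 0.181
vertex -3.977 -4.365 1.681
endloop
endfacet
facet normal 0.120 -0.385 0.915
outer loop
vertex -4.2 -4.047 1.844
vertex -3.977 -4.365 1.681
vertex -3.662 -3.937 1.82
endloop
endfacet
facet normal -0.120 0.386 -0.915
outer loop
vertex -4.174 -3.731 0.181
vertex -3.858 -3.303 0.32
vertex -3.767 -3.799 0.099
endloop
endfacet
facet normal -0.223 -0.908 -0.354
outer loop
vertex -4.174 -3.731 0.181
vertex -3.767 -3.799 0.099
vertex -3.977 -4.365 1.681
endloop
endfacet
facet normal -0.221 -0.909 -0.354
outer loop
vertex -3.977 -4.365 1.681
vertex -3.767 -3.799 0.099
vertex -3.57 -4.432 1.599
endloop
endfacet
facet normal 0.121 -0.386 0.915
outer loop
vertex -3.977 -4.365 1.681
vertex -3.57 -4.432 1.599
vertex -3.662 -3.937 1.82
endloop
endfacet
facet normal -0.119 0.386 -0.915
outer loop
vertex -3.767 -3.799 0.099
vertex -3.858 -3.303 0.32
vertex -3.413 -3.576 0.147
endloop
endfacet
facet normal 0.528 -0.755 -0.388
outer loop
vertex -3.767 -3.799 0.099
vertex -3.413 -3.576 0.147
vertex -3.57 -4.432 1.599
endloop
endfacet
facet normal 0.528 -0.755 -0.388
outer loop
vertex -3.57 -4.432 1.599
vertex -3.413 -3.576 0.147
vertex -3.216 -4.209 1.647
endloop
endfacet
facet normal 0.119 -0.386 0.915
outer loop
vertex -3.57 -4.432 1.599
vertex -3.216 -4.209 1.647
vertex -3.662 -3.937 1.82
endloop
endfacet
facet normal -0.120 0.385 -0.915
outer loop
vertex -3.413 -3.576 0.147
vertex -3.858 -3.303 0.32
vertex -3.32 -3.193 0.296
endloop
endfacet
facet normal 0.968 -0.159 -0.194
outer loop
vertex -3.413 -3.576 0.147
vertex -3.32 -3.193 0.296
vertex -3.216 -4.209 1.647
endloop
endfacet
facet normal 0.968 -0.159 -0.194
outer loop
vertex -3.216 -4.209 1.647
vertex -3.32 -3.193 0.296
vertex -3.123 -3.826 1.796
endloop
endfacet
facet normal 0.120 -0.385 0.915
outer loop
vertex -3.216 -4.209 1.647
vertex -3.123 -3.826 1.796
vertex -3.662 -3.937 1.82
endloop
endfacet
facet normal -0.120 0.385 -0.915
outer loop
vertex -3.32 -3.193 0.296
vertex -3.858 -3.303 0.32
vertex -3.543 -2.875 0.459
endloop
endfacet
facet normal 0.840 0.531 0.114
outer loop
vertex -3.32 -3.193 0.296
vertex -3.543 -2.875 0.459
vertex -3.123 -3.826 1.796
endloop
endfacet
facet normal 0.839 0.532 0.114
outer loop
vertex -3.123 -3.826 1.796
vertex -3.543 -2.875 0.459
vertex -3.346 -3.509 1.959
endloop
endfacet
facet normal 0.120 -0.386 0.915
outer loop
vertex -3.123 -3.826 1.796
vertex -3.346 -3.509 1.959
vertex -3.662 -3.937 1.82
endloop
endfacet
facet normal -0.871 -0.387 0.301
outer loop
vertex 0.197 -0.706 -0.853
vertex -0.253 0.912 -0.076
vertex -0.685 -0.1 -2.625
endloop
endfacet
facet normal 0.243 -0.874 -0.420
outer loop
vertex 0.413 0.388 -3.004
vertex 0.197 -0.706 -0.853
vertex -0.685 -0.1 -2.625
endloop
endfacet
facet normal -0.871 -0.387 0.301
outer loop
vertex -0.685 -0.1 -2.625
vertex -0.253 0.912 -0.076
vertex -1.135 1.518 -1.848
endloop
endfacet
facet normal -0.426 0.293 -0.856
outer loop
vertex -1.135 1.518 -1.848
vertex 0.413 0.388 -3.004
vertex -0.685 -0.1 -2.625
endloop
endfacet
facet normal 0.426 -0.293 0.856
outer loop
vertex 0.197 -0.706 -0.853
vertex 0.845 1.4 -0.455
vertex -0.253 0.912 -0.076
endloop
endfacet
facet normal 0.243 -0.874 -0.420
outer loop
vertex 1.295 -0.218 -1.232
vertex 0.197 -0.706 -0.853
vertex 0.413 0.388 -3.004
endloop
endfacet
facet normal 0.426 -0.293 0.856
outer loop
vertex 1.295 -0.218 -1.232
vertex 0.845 1.4 -0.455
vertex 0.197 -0.706 -0.853
endloop
endfacet
facet normal -0.243 0.874 0.420
outer loop
vertex -0.253 0.912 -0.076
vertex 0.845 1.4 -0.455
vertex -1.135 1.518 -1.848
endloop
endfacet
facet normal -0.426 0.293 -0.856
outer loop
vertex -0.037 2.006 -2.227
vertex 0.413 0.388 -3.004
vertex -1.135 1.518 -1.848
endloop
endfacet
facet normal -0.243 0.874 0.420
outer loop
vertex -1.135 1.518 -1.848
vertex 0.845 1.4 -0.455
vertex -0.037 2.006 -2.227
endloop
endfacet
facet normal 0.871 0.387 -0.301
outer loop
vertex -0.037 2.006 -2.227
vertex 1.295 -0.218 -1.232
vertex 0.413 0.388 -3.004
endloop
endfacet
facet normal 0.871 0.387 -0.301
outer loop
vertex 0.845 1.4 -0.455
vertex 1.295 -0.218 -1.232
vertex -0.037 2.006 -2.227
endloop
endfacet

endsolid


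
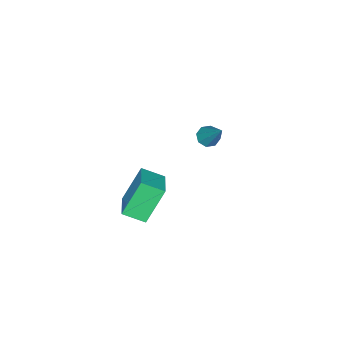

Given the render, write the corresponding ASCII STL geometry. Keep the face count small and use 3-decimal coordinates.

solid 
facet normal -0.295 -0.549 -0.782
outer loop
vertex -3.286 -4.376 1.839
vertex -3.814 -4.208 1.92
vertex -3.38 -4.018 1.623
endloop
endfacet
facet normal 0.974 0.156 -0.165
outer loop
vertex -3.286 -4.376 1.839
vertex -3.38 -4.018 1.623
vertex -3.206 -3.072 3.54
endloop
endfacet
facet normal -0.295 -0.549 -0.782
outer loop
vertex -3.38 -4.018 1.623
vertex -3.814 -4.208 1.92
vertex -3.728 -3.771 1.581
endloop
endfacet
facet normal 0.561 0.721 -0.407
outer loop
vertex -3.38 -4.018 1.623
vertex -3.728 -3.771 1.581
vertex -3.206 -3.072 3.54
endloop
endfacet
facet normal -0.294 -0.549 -0.782
outer loop
vertex -3.728 -3.771 1.581
vertex -3.814 -4.208 1.92
vertex -4.127 -3.781 1.738
endloop
endfacet
facet normal -0.141 0.944 -0.299
outer loop
vertex -3.728 -3.771 1.581
vertex -4.127 -3.781 1.738
vertex -3.206 -3.072 3.54
endloop
endfacet
facet normal -0.294 -0.549 -0.783
outer loop
vertex -4.127 -3.781 1.738
vertex -3.814 -4.208 1.92
vertex -4.342 -4.041 2.001
endloop
endfacet
facet normal -0.718 0.690 0.095
outer loop
vertex -4.127 -3.781 1.738
vertex -4.342 -4.041 2.001
vertex -3.206 -3.072 3.54
endloop
endfacet
facet normal -0.294 -0.549 -0.783
outer loop
vertex -4.342 -4.041 2.001
vertex -3.814 -4.208 1.92
vertex -4.249 -4.399 2.217
endloop
endfacet
facet normal -0.832 0.112 0.544
outer loop
vertex -4.342 -4.041 2.001
vertex -4.249 -4.399 2.217
vertex -3.206 -3.072 3.54
endloop
endfacet
facet normal -0.292 -0.550 -0.782
outer loop
vertex -4.249 -4.399 2.217
vertex -3.814 -4.208 1.92
vertex -3.901 -4.645 2.26
endloop
endfacet
facet normal -0.419 -0.455 0.786
outer loop
vertex -4.249 -4.399 2.217
vertex -3.901 -4.645 2.26
vertex -3.206 -3.072 3.54
endloop
endfacet
facet normal -0.295 -0.549 -0.782
outer loop
vertex -3.901 -4.645 2.26
vertex -3.814 -4.208 1.92
vertex -3.502 -4.636 2.103
endloop
endfacet
facet normal 0.283 -0.677 0.679
outer loop
vertex -3.901 -4.645 2.26
vertex -3.502 -4.636 2.103
vertex -3.206 -3.072 3.54
endloop
endfacet
facet normal -0.295 -0.549 -0.782
outer loop
vertex -3.502 -4.636 2.103
vertex -3.814 -4.208 1.92
vertex -3.286 -4.376 1.839
endloop
endfacet
facet normal 0.859 -0.425 0.285
outer loop
vertex -3.502 -4.636 2.103
vertex -3.286 -4.376 1.839
vertex -3.206 -3.072 3.54
endloop
endfacet
facet normal -0.491 0.174 0.853
outer loop
vertex 0.747 -4.45 3.359
vertex 1.861 -3.615 3.83
vertex 0.271 -3.557 2.903
endloop
endfacet
facet normal -0.758 -0.568 -0.321
outer loop
vertex 1.199 -3.885 1.29
vertex 0.747 -4.45 3.359
vertex 0.271 -3.557 2.903
endloop
endfacet
facet normal -0.491 0.173 0.854
outer loop
vertex 0.271 -3.557 2.903
vertex 1.861 -3.615 3.83
vertex 1.385 -2.722 3.375
endloop
endfacet
facet normal -0.429 0.805 -0.411
outer loop
vertex 1.385 -2.722 3.375
vertex 1.199 -3.885 1.29
vertex 0.271 -3.557 2.903
endloop
endfacet
facet normal 0.429 -0.804 0.411
outer loop
vertex 0.747 -4.45 3.359
vertex 2.789 -3.943 2.217
vertex 1.861 -3.615 3.83
endloop
endfacet
facet normal -0.758 -0.568 -0.321
outer loop
vertex 1.675 -4.778 1.745
vertex 0.747 -4.45 3.359
vertex 1.199 -3.885 1.29
endloop
endfacet
facet normal 0.429 -0.805 0.410
outer loop
vertex 1.675 -4.778 1.745
vertex 2.789 -3.943 2.217
vertex 0.747 -4.45 3.359
endloop
endfacet
facet normal 0.758 0.568 0.321
outer loop
vertex 1.861 -3.615 3.83
vertex 2.789 -3.943 2.217
vertex 1.385 -2.722 3.375
endloop
endfacet
facet normal -0.429 0.804 -0.410
outer loop
vertex 2.313 -3.05 1.761
vertex 1.199 -3.885 1.29
vertex 1.385 -2.722 3.375
endloop
endfacet
facet normal 0.758 0.568 0.321
outer loop
vertex 1.385 -2.722 3.375
vertex 2.789 -3.943 2.217
vertex 2.313 -3.05 1.761
endloop
endfacet
facet normal 0.491 -0.173 -0.854
outer loop
vertex 2.313 -3.05 1.761
vertex 1.675 -4.778 1.745
vertex 1.199 -3.885 1.29
endloop
endfacet
facet normal 0.492 -0.174 -0.853
outer loop
vertex 2.789 -3.943 2.217
vertex 1.675 -4.778 1.745
vertex 2.313 -3.05 1.761
endloop
endfacet

endsolid


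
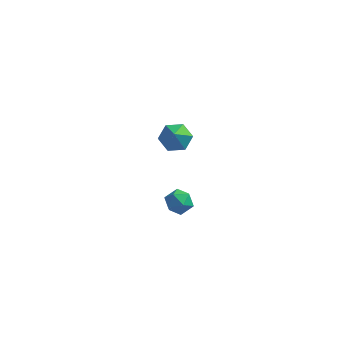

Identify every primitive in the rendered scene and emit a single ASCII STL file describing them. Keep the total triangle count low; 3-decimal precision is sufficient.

solid 
facet normal -0.746 -0.454 0.487
outer loop
vertex -1.612 -2.346 1.227
vertex -1.287 -2.922 1.188
vertex -1.191 -2.523 1.707
endloop
endfacet
facet normal -0.689 0.229 0.688
outer loop
vertex -1.612 -2.346 1.227
vertex -1.191 -2.523 1.707
vertex -1.201 -1.897 1.489
endloop
endfacet
facet normal -0.764 0.637 0.107
outer loop
vertex -1.612 -2.346 1.227
vertex -1.201 -1.897 1.489
vertex -1.304 -1.911 0.835
endloop
endfacet
facet normal -0.867 0.206 -0.453
outer loop
vertex -1.612 -2.346 1.227
vertex -1.304 -1.911 0.835
vertex -1.357 -2.544 0.649
endloop
endfacet
facet normal -0.856 -0.468 -0.217
outer loop
vertex -1.612 -2.346 1.227
vertex -1.357 -2.544 0.649
vertex -1.287 -2.922 1.188
endloop
endfacet
facet normal -0.029 0.328 0.944
outer loop
vertex -1.201 -1.897 1.489
vertex -1.191 -2.523 1.707
vertex -0.623 -2.196 1.611
endloop
endfacet
facet normal -0.122 -0.776 0.619
outer loop
vertex -1.191 -2.523 1.707
vertex -1.287 -2.922 1.188
vertex -0.676 -2.829 1.425
endloop
endfacet
facet normal -0.303 -0.798 -0.520
outer loop
vertex -1.287 -2.922 1.188
vertex -1.357 -2.544 0.649
vertex -0.779 -2.843 0.771
endloop
endfacet
facet normal -0.320 0.292 -0.901
outer loop
vertex -1.357 -2.544 0.649
vertex -1.304 -1.911 0.835
vertex -0.789 -2.217 0.553
endloop
endfacet
facet normal -0.151 0.988 0.003
outer loop
vertex -1.304 -1.911 0.835
vertex -1.201 -1.897 1.489
vertex -0.693 -1.818 1.072
endloop
endfacet
facet normal 0.867 -0.206 0.453
outer loop
vertex -0.368 -2.394 1.033
vertex -0.623 -2.196 1.611
vertex -0.676 -2.829 1.425
endloop
endfacet
facet normal 0.764 -0.637 -0.107
outer loop
vertex -0.368 -2.394 1.033
vertex -0.676 -2.829 1.425
vertex -0.779 -2.843 0.771
endloop
endfacet
facet normal 0.689 -0.229 -0.688
outer loop
vertex -0.368 -2.394 1.033
vertex -0.779 -2.843 0.771
vertex -0.789 -2.217 0.553
endloop
endfacet
facet normal 0.746 0.454 -0.487
outer loop
vertex -0.368 -2.394 1.033
vertex -0.789 -2.217 0.553
vertex -0.693 -1.818 1.072
endloop
endfacet
facet normal 0.856 0.468 0.217
outer loop
vertex -0.368 -2.394 1.033
vertex -0.693 -1.818 1.072
vertex -0.623 -2.196 1.611
endloop
endfacet
facet normal 0.320 -0.292 0.901
outer loop
vertex -0.676 -2.829 1.425
vertex -0.623 -2.196 1.611
vertex -1.191 -2.523 1.707
endloop
endfacet
facet normal 0.151 -0.988 -0.003
outer loop
vertex -0.779 -2.843 0.771
vertex -0.676 -2.829 1.425
vertex -1.287 -2.922 1.188
endloop
endfacet
facet normal 0.029 -0.328 -0.944
outer loop
vertex -0.789 -2.217 0.553
vertex -0.779 -2.843 0.771
vertex -1.357 -2.544 0.649
endloop
endfacet
facet normal 0.122 0.776 -0.619
outer loop
vertex -0.693 -1.818 1.072
vertex -0.789 -2.217 0.553
vertex -1.304 -1.911 0.835
endloop
endfacet
facet normal 0.303 0.798 0.520
outer loop
vertex -0.623 -2.196 1.611
vertex -0.693 -1.818 1.072
vertex -1.201 -1.897 1.489
endloop
endfacet
facet normal -0.124 0.617 -0.777
outer loop
vertex -2.104 3.768 -0.353
vertex -2.836 3.54 -0.417
vertex -2.657 4.14 0.031
endloop
endfacet
facet normal 0.660 0.250 0.708
outer loop
vertex -2.104 3.768 -0.353
vertex -2.657 4.14 0.031
vertex -2.684 2.78 0.537
endloop
endfacet
facet normal -0.125 0.617 -0.777
outer loop
vertex -2.657 4.14 0.031
vertex -2.836 3.54 -0.417
vertex -3.39 3.912 -0.032
endloop
endfacet
facet normal -0.187 0.346 0.920
outer loop
vertex -2.657 4.14 0.031
vertex -3.39 3.912 -0.032
vertex -2.684 2.78 0.537
endloop
endfacet
facet normal -0.124 0.619 -0.776
outer loop
vertex -3.39 3.912 -0.032
vertex -2.836 3.54 -0.417
vertex -3.569 3.313 -0.481
endloop
endfacet
facet normal -0.789 -0.200 0.581
outer loop
vertex -3.39 3.912 -0.032
vertex -3.569 3.313 -0.481
vertex -2.684 2.78 0.537
endloop
endfacet
facet normal -0.124 0.619 -0.776
outer loop
vertex -3.569 3.313 -0.481
vertex -2.836 3.54 -0.417
vertex -3.016 2.941 -0.866
endloop
endfacet
facet normal -0.542 -0.839 0.032
outer loop
vertex -3.569 3.313 -0.481
vertex -3.016 2.941 -0.866
vertex -2.684 2.78 0.537
endloop
endfacet
facet normal -0.124 0.619 -0.776
outer loop
vertex -3.016 2.941 -0.866
vertex -2.836 3.54 -0.417
vertex -2.283 3.168 -0.802
endloop
endfacet
facet normal 0.305 -0.935 -0.180
outer loop
vertex -3.016 2.941 -0.866
vertex -2.283 3.168 -0.802
vertex -2.684 2.78 0.537
endloop
endfacet
facet normal -0.125 0.618 -0.776
outer loop
vertex -2.283 3.168 -0.802
vertex -2.836 3.54 -0.417
vertex -2.104 3.768 -0.353
endloop
endfacet
facet normal 0.907 -0.390 0.159
outer loop
vertex -2.283 3.168 -0.802
vertex -2.104 3.768 -0.353
vertex -2.684 2.78 0.537
endloop
endfacet

endsolid


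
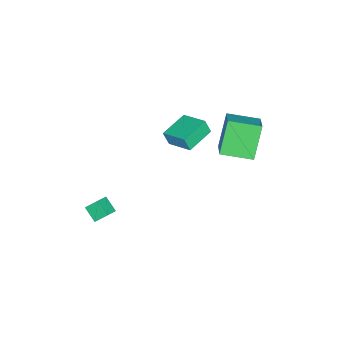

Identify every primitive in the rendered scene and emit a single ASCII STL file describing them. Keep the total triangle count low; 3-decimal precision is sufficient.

solid 
facet normal -0.963 0.224 0.151
outer loop
vertex -1.566 -0.427 3.388
vertex -1.136 1.042 3.949
vertex -1.619 -0.093 2.554
endloop
endfacet
facet normal -0.263 -0.901 -0.344
outer loop
vertex 0.056 -0.482 2.291
vertex -1.566 -0.427 3.388
vertex -1.619 -0.093 2.554
endloop
endfacet
facet normal -0.963 0.223 0.152
outer loop
vertex -1.619 -0.093 2.554
vertex -1.136 1.042 3.949
vertex -1.19 1.376 3.116
endloop
endfacet
facet normal -0.059 0.372 -0.926
outer loop
vertex -1.19 1.376 3.116
vertex 0.056 -0.482 2.291
vertex -1.619 -0.093 2.554
endloop
endfacet
facet normal 0.059 -0.371 0.927
outer loop
vertex -1.566 -0.427 3.388
vertex 0.539 0.653 3.686
vertex -1.136 1.042 3.949
endloop
endfacet
facet normal -0.263 -0.901 -0.344
outer loop
vertex 0.11 -0.816 3.124
vertex -1.566 -0.427 3.388
vertex 0.056 -0.482 2.291
endloop
endfacet
facet normal 0.060 -0.372 0.926
outer loop
vertex 0.11 -0.816 3.124
vertex 0.539 0.653 3.686
vertex -1.566 -0.427 3.388
endloop
endfacet
facet normal 0.263 0.901 0.344
outer loop
vertex -1.136 1.042 3.949
vertex 0.539 0.653 3.686
vertex -1.19 1.376 3.116
endloop
endfacet
facet normal -0.060 0.371 -0.927
outer loop
vertex 0.486 0.987 2.852
vertex 0.056 -0.482 2.291
vertex -1.19 1.376 3.116
endloop
endfacet
facet normal 0.263 0.901 0.344
outer loop
vertex -1.19 1.376 3.116
vertex 0.539 0.653 3.686
vertex 0.486 0.987 2.852
endloop
endfacet
facet normal 0.963 -0.224 -0.152
outer loop
vertex 0.486 0.987 2.852
vertex 0.11 -0.816 3.124
vertex 0.056 -0.482 2.291
endloop
endfacet
facet normal 0.963 -0.224 -0.151
outer loop
vertex 0.539 0.653 3.686
vertex 0.11 -0.816 3.124
vertex 0.486 0.987 2.852
endloop
endfacet
facet normal -0.517 -0.039 0.855
outer loop
vertex -1.33 2.287 4.379
vertex -2.025 3.967 4.035
vertex -2.507 1.648 3.638
endloop
endfacet
facet normal 0.376 -0.908 0.186
outer loop
vertex -1.375 1.733 1.765
vertex -1.33 2.287 4.379
vertex -2.507 1.648 3.638
endloop
endfacet
facet normal -0.517 -0.039 0.855
outer loop
vertex -2.507 1.648 3.638
vertex -2.025 3.967 4.035
vertex -3.202 3.328 3.294
endloop
endfacet
facet normal -0.769 -0.417 -0.484
outer loop
vertex -3.202 3.328 3.294
vertex -1.375 1.733 1.765
vertex -2.507 1.648 3.638
endloop
endfacet
facet normal 0.769 0.417 0.484
outer loop
vertex -1.33 2.287 4.379
vertex -0.893 4.052 2.162
vertex -2.025 3.967 4.035
endloop
endfacet
facet normal 0.376 -0.908 0.186
outer loop
vertex -0.198 2.372 2.506
vertex -1.33 2.287 4.379
vertex -1.375 1.733 1.765
endloop
endfacet
facet normal 0.769 0.417 0.484
outer loop
vertex -0.198 2.372 2.506
vertex -0.893 4.052 2.162
vertex -1.33 2.287 4.379
endloop
endfacet
facet normal -0.376 0.908 -0.186
outer loop
vertex -2.025 3.967 4.035
vertex -0.893 4.052 2.162
vertex -3.202 3.328 3.294
endloop
endfacet
facet normal -0.769 -0.417 -0.484
outer loop
vertex -2.07 3.413 1.421
vertex -1.375 1.733 1.765
vertex -3.202 3.328 3.294
endloop
endfacet
facet normal -0.376 0.908 -0.186
outer loop
vertex -3.202 3.328 3.294
vertex -0.893 4.052 2.162
vertex -2.07 3.413 1.421
endloop
endfacet
facet normal 0.517 0.039 -0.855
outer loop
vertex -2.07 3.413 1.421
vertex -0.198 2.372 2.506
vertex -1.375 1.733 1.765
endloop
endfacet
facet normal 0.517 0.039 -0.855
outer loop
vertex -0.893 4.052 2.162
vertex -0.198 2.372 2.506
vertex -2.07 3.413 1.421
endloop
endfacet
facet normal -0.901 0.086 -0.425
outer loop
vertex 1.124 -3.839 -3.347
vertex 1.481 -3.052 -3.944
vertex 1.402 -4.515 -4.073
endloop
endfacet
facet normal -0.340 -0.750 0.568
outer loop
vertex 2.159 -4.588 -3.716
vertex 1.124 -3.839 -3.347
vertex 1.402 -4.515 -4.073
endloop
endfacet
facet normal -0.901 0.086 -0.425
outer loop
vertex 1.402 -4.515 -4.073
vertex 1.481 -3.052 -3.944
vertex 1.759 -3.729 -4.67
endloop
endfacet
facet normal 0.269 -0.657 -0.704
outer loop
vertex 1.759 -3.729 -4.67
vertex 2.159 -4.588 -3.716
vertex 1.402 -4.515 -4.073
endloop
endfacet
facet normal -0.269 0.657 0.705
outer loop
vertex 1.124 -3.839 -3.347
vertex 2.238 -3.125 -3.587
vertex 1.481 -3.052 -3.944
endloop
endfacet
facet normal -0.339 -0.749 0.569
outer loop
vertex 1.881 -3.911 -2.99
vertex 1.124 -3.839 -3.347
vertex 2.159 -4.588 -3.716
endloop
endfacet
facet normal -0.269 0.657 0.704
outer loop
vertex 1.881 -3.911 -2.99
vertex 2.238 -3.125 -3.587
vertex 1.124 -3.839 -3.347
endloop
endfacet
facet normal 0.340 0.749 -0.568
outer loop
vertex 1.481 -3.052 -3.944
vertex 2.238 -3.125 -3.587
vertex 1.759 -3.729 -4.67
endloop
endfacet
facet normal 0.270 -0.657 -0.704
outer loop
vertex 2.516 -3.801 -4.313
vertex 2.159 -4.588 -3.716
vertex 1.759 -3.729 -4.67
endloop
endfacet
facet normal 0.339 0.750 -0.568
outer loop
vertex 1.759 -3.729 -4.67
vertex 2.238 -3.125 -3.587
vertex 2.516 -3.801 -4.313
endloop
endfacet
facet normal 0.901 -0.086 0.425
outer loop
vertex 2.516 -3.801 -4.313
vertex 1.881 -3.911 -2.99
vertex 2.159 -4.588 -3.716
endloop
endfacet
facet normal 0.901 -0.086 0.425
outer loop
vertex 2.238 -3.125 -3.587
vertex 1.881 -3.911 -2.99
vertex 2.516 -3.801 -4.313
endloop
endfacet

endsolid


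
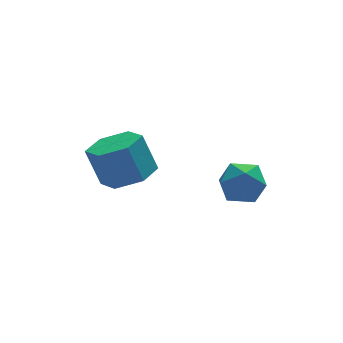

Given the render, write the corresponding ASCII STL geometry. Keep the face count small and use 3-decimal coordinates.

solid 
facet normal 0.254 -0.303 -0.918
outer loop
vertex -2.928 -0.191 2.25
vertex -3.681 -0.908 2.279
vertex -3.883 0.043 1.909
endloop
endfacet
facet normal 0.306 0.926 -0.221
outer loop
vertex -2.928 -0.191 2.25
vertex -3.883 0.043 1.909
vertex -3.326 0.285 3.692
endloop
endfacet
facet normal 0.306 0.926 -0.221
outer loop
vertex -3.326 0.285 3.692
vertex -3.883 0.043 1.909
vertex -4.28 0.519 3.352
endloop
endfacet
facet normal -0.253 0.303 0.919
outer loop
vertex -3.326 0.285 3.692
vertex -4.28 0.519 3.352
vertex -4.079 -0.432 3.721
endloop
endfacet
facet normal 0.253 -0.304 -0.919
outer loop
vertex -3.883 0.043 1.909
vertex -3.681 -0.908 2.279
vertex -4.636 -0.674 1.939
endloop
endfacet
facet normal -0.642 0.658 -0.394
outer loop
vertex -3.883 0.043 1.909
vertex -4.636 -0.674 1.939
vertex -4.28 0.519 3.352
endloop
endfacet
facet normal -0.642 0.658 -0.394
outer loop
vertex -4.28 0.519 3.352
vertex -4.636 -0.674 1.939
vertex -5.033 -0.198 3.381
endloop
endfacet
facet normal -0.253 0.303 0.919
outer loop
vertex -4.28 0.519 3.352
vertex -5.033 -0.198 3.381
vertex -4.079 -0.432 3.721
endloop
endfacet
facet normal 0.253 -0.303 -0.919
outer loop
vertex -4.636 -0.674 1.939
vertex -3.681 -0.908 2.279
vertex -4.434 -1.625 2.308
endloop
endfacet
facet normal -0.948 -0.268 -0.172
outer loop
vertex -4.636 -0.674 1.939
vertex -4.434 -1.625 2.308
vertex -5.033 -0.198 3.381
endloop
endfacet
facet normal -0.948 -0.268 -0.173
outer loop
vertex -5.033 -0.198 3.381
vertex -4.434 -1.625 2.308
vertex -4.832 -1.149 3.75
endloop
endfacet
facet normal -0.253 0.303 0.919
outer loop
vertex -5.033 -0.198 3.381
vertex -4.832 -1.149 3.75
vertex -4.079 -0.432 3.721
endloop
endfacet
facet normal 0.253 -0.303 -0.919
outer loop
vertex -4.434 -1.625 2.308
vertex -3.681 -0.908 2.279
vertex -3.48 -1.859 2.648
endloop
endfacet
facet normal -0.306 -0.926 0.221
outer loop
vertex -4.434 -1.625 2.308
vertex -3.48 -1.859 2.648
vertex -4.832 -1.149 3.75
endloop
endfacet
facet normal -0.306 -0.926 0.221
outer loop
vertex -4.832 -1.149 3.75
vertex -3.48 -1.859 2.648
vertex -3.877 -1.383 4.091
endloop
endfacet
facet normal -0.254 0.303 0.918
outer loop
vertex -4.832 -1.149 3.75
vertex -3.877 -1.383 4.091
vertex -4.079 -0.432 3.721
endloop
endfacet
facet normal 0.253 -0.303 -0.919
outer loop
vertex -3.48 -1.859 2.648
vertex -3.681 -0.908 2.279
vertex -2.727 -1.142 2.619
endloop
endfacet
facet normal 0.642 -0.658 0.394
outer loop
vertex -3.48 -1.859 2.648
vertex -2.727 -1.142 2.619
vertex -3.877 -1.383 4.091
endloop
endfacet
facet normal 0.642 -0.658 0.394
outer loop
vertex -3.877 -1.383 4.091
vertex -2.727 -1.142 2.619
vertex -3.124 -0.666 4.061
endloop
endfacet
facet normal -0.253 0.304 0.919
outer loop
vertex -3.877 -1.383 4.091
vertex -3.124 -0.666 4.061
vertex -4.079 -0.432 3.721
endloop
endfacet
facet normal 0.253 -0.303 -0.919
outer loop
vertex -2.727 -1.142 2.619
vertex -3.681 -0.908 2.279
vertex -2.928 -0.191 2.25
endloop
endfacet
facet normal 0.948 0.267 0.173
outer loop
vertex -2.727 -1.142 2.619
vertex -2.928 -0.191 2.25
vertex -3.124 -0.666 4.061
endloop
endfacet
facet normal 0.948 0.268 0.173
outer loop
vertex -3.124 -0.666 4.061
vertex -2.928 -0.191 2.25
vertex -3.326 0.285 3.692
endloop
endfacet
facet normal -0.253 0.303 0.919
outer loop
vertex -3.124 -0.666 4.061
vertex -3.326 0.285 3.692
vertex -4.079 -0.432 3.721
endloop
endfacet
facet normal -0.266 0.930 0.254
outer loop
vertex -0.784 -1.871 2.038
vertex -0.433 -2.011 2.917
vertex 0.13 -1.661 2.227
endloop
endfacet
facet normal -0.113 0.890 -0.441
outer loop
vertex -0.784 -1.871 2.038
vertex 0.13 -1.661 2.227
vertex -0.101 -2.097 1.407
endloop
endfacet
facet normal -0.545 0.404 -0.735
outer loop
vertex -0.784 -1.871 2.038
vertex -0.101 -2.097 1.407
vertex -0.807 -2.716 1.591
endloop
endfacet
facet normal -0.965 0.143 -0.220
outer loop
vertex -0.784 -1.871 2.038
vertex -0.807 -2.716 1.591
vertex -1.012 -2.664 2.524
endloop
endfacet
facet normal -0.793 0.468 0.391
outer loop
vertex -0.784 -1.871 2.038
vertex -1.012 -2.664 2.524
vertex -0.433 -2.011 2.917
endloop
endfacet
facet normal 0.558 0.657 -0.507
outer loop
vertex -0.101 -2.097 1.407
vertex 0.13 -1.661 2.227
vertex 0.672 -2.376 1.896
endloop
endfacet
facet normal 0.311 0.721 0.619
outer loop
vertex 0.13 -1.661 2.227
vertex -0.433 -2.011 2.917
vertex 0.467 -2.324 2.829
endloop
endfacet
facet normal -0.541 -0.026 0.841
outer loop
vertex -0.433 -2.011 2.917
vertex -1.012 -2.664 2.524
vertex -0.239 -2.943 3.013
endloop
endfacet
facet normal -0.820 -0.552 -0.149
outer loop
vertex -1.012 -2.664 2.524
vertex -0.807 -2.716 1.591
vertex -0.47 -3.379 2.193
endloop
endfacet
facet normal -0.141 -0.131 -0.981
outer loop
vertex -0.807 -2.716 1.591
vertex -0.101 -2.097 1.407
vertex 0.093 -3.029 1.503
endloop
endfacet
facet normal 0.965 -0.143 0.220
outer loop
vertex 0.444 -3.169 2.382
vertex 0.672 -2.376 1.896
vertex 0.467 -2.324 2.829
endloop
endfacet
facet normal 0.545 -0.404 0.735
outer loop
vertex 0.444 -3.169 2.382
vertex 0.467 -2.324 2.829
vertex -0.239 -2.943 3.013
endloop
endfacet
facet normal 0.113 -0.890 0.441
outer loop
vertex 0.444 -3.169 2.382
vertex -0.239 -2.943 3.013
vertex -0.47 -3.379 2.193
endloop
endfacet
facet normal 0.266 -0.930 -0.254
outer loop
vertex 0.444 -3.169 2.382
vertex -0.47 -3.379 2.193
vertex 0.093 -3.029 1.503
endloop
endfacet
facet normal 0.793 -0.468 -0.391
outer loop
vertex 0.444 -3.169 2.382
vertex 0.093 -3.029 1.503
vertex 0.672 -2.376 1.896
endloop
endfacet
facet normal 0.820 0.552 0.149
outer loop
vertex 0.467 -2.324 2.829
vertex 0.672 -2.376 1.896
vertex 0.13 -1.661 2.227
endloop
endfacet
facet normal 0.141 0.131 0.981
outer loop
vertex -0.239 -2.943 3.013
vertex 0.467 -2.324 2.829
vertex -0.433 -2.011 2.917
endloop
endfacet
facet normal -0.558 -0.657 0.507
outer loop
vertex -0.47 -3.379 2.193
vertex -0.239 -2.943 3.013
vertex -1.012 -2.664 2.524
endloop
endfacet
facet normal -0.311 -0.721 -0.619
outer loop
vertex 0.093 -3.029 1.503
vertex -0.47 -3.379 2.193
vertex -0.807 -2.716 1.591
endloop
endfacet
facet normal 0.541 0.026 -0.841
outer loop
vertex 0.672 -2.376 1.896
vertex 0.093 -3.029 1.503
vertex -0.101 -2.097 1.407
endloop
endfacet

endsolid
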